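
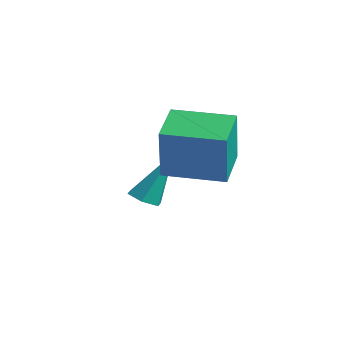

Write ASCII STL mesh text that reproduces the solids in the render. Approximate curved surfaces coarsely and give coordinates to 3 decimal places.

solid 
facet normal -0.622 0.746 0.238
outer loop
vertex 2.487 1.565 2.711
vertex 4.111 2.941 2.639
vertex 2.11 1.902 0.673
endloop
endfacet
facet normal -0.762 -0.646 0.034
outer loop
vertex 3.129 0.679 0.281
vertex 2.487 1.565 2.711
vertex 2.11 1.902 0.673
endloop
endfacet
facet normal -0.622 0.746 0.239
outer loop
vertex 2.11 1.902 0.673
vertex 4.111 2.941 2.639
vertex 3.734 3.279 0.6
endloop
endfacet
facet normal -0.180 0.161 -0.970
outer loop
vertex 3.734 3.279 0.6
vertex 3.129 0.679 0.281
vertex 2.11 1.902 0.673
endloop
endfacet
facet normal 0.180 -0.161 0.970
outer loop
vertex 2.487 1.565 2.711
vertex 5.13 1.718 2.247
vertex 4.111 2.941 2.639
endloop
endfacet
facet normal -0.763 -0.646 0.034
outer loop
vertex 3.506 0.341 2.32
vertex 2.487 1.565 2.711
vertex 3.129 0.679 0.281
endloop
endfacet
facet normal 0.180 -0.160 0.971
outer loop
vertex 3.506 0.341 2.32
vertex 5.13 1.718 2.247
vertex 2.487 1.565 2.711
endloop
endfacet
facet normal 0.762 0.646 -0.034
outer loop
vertex 4.111 2.941 2.639
vertex 5.13 1.718 2.247
vertex 3.734 3.279 0.6
endloop
endfacet
facet normal -0.179 0.161 -0.971
outer loop
vertex 4.753 2.055 0.209
vertex 3.129 0.679 0.281
vertex 3.734 3.279 0.6
endloop
endfacet
facet normal 0.763 0.646 -0.034
outer loop
vertex 3.734 3.279 0.6
vertex 5.13 1.718 2.247
vertex 4.753 2.055 0.209
endloop
endfacet
facet normal 0.622 -0.746 -0.239
outer loop
vertex 4.753 2.055 0.209
vertex 3.506 0.341 2.32
vertex 3.129 0.679 0.281
endloop
endfacet
facet normal 0.622 -0.746 -0.238
outer loop
vertex 5.13 1.718 2.247
vertex 3.506 0.341 2.32
vertex 4.753 2.055 0.209
endloop
endfacet
facet normal -0.117 -0.470 -0.875
outer loop
vertex 1.026 2.133 -2.431
vertex 0.391 2.025 -2.288
vertex 0.569 2.575 -2.607
endloop
endfacet
facet normal 0.718 0.675 -0.171
outer loop
vertex 1.026 2.133 -2.431
vertex 0.569 2.575 -2.607
vertex 0.649 3.055 -0.372
endloop
endfacet
facet normal -0.117 -0.470 -0.875
outer loop
vertex 0.569 2.575 -2.607
vertex 0.391 2.025 -2.288
vertex -0.066 2.467 -2.464
endloop
endfacet
facet normal -0.208 0.958 -0.198
outer loop
vertex 0.569 2.575 -2.607
vertex -0.066 2.467 -2.464
vertex 0.649 3.055 -0.372
endloop
endfacet
facet normal -0.118 -0.470 -0.874
outer loop
vertex -0.066 2.467 -2.464
vertex 0.391 2.025 -2.288
vertex -0.244 1.917 -2.144
endloop
endfacet
facet normal -0.895 0.402 0.193
outer loop
vertex -0.066 2.467 -2.464
vertex -0.244 1.917 -2.144
vertex 0.649 3.055 -0.372
endloop
endfacet
facet normal -0.118 -0.471 -0.874
outer loop
vertex -0.244 1.917 -2.144
vertex 0.391 2.025 -2.288
vertex 0.214 1.475 -1.968
endloop
endfacet
facet normal -0.658 -0.438 0.613
outer loop
vertex -0.244 1.917 -2.144
vertex 0.214 1.475 -1.968
vertex 0.649 3.055 -0.372
endloop
endfacet
facet normal -0.118 -0.471 -0.874
outer loop
vertex 0.214 1.475 -1.968
vertex 0.391 2.025 -2.288
vertex 0.849 1.583 -2.112
endloop
endfacet
facet normal 0.268 -0.720 0.640
outer loop
vertex 0.214 1.475 -1.968
vertex 0.849 1.583 -2.112
vertex 0.649 3.055 -0.372
endloop
endfacet
facet normal -0.117 -0.470 -0.875
outer loop
vertex 0.849 1.583 -2.112
vertex 0.391 2.025 -2.288
vertex 1.026 2.133 -2.431
endloop
endfacet
facet normal 0.955 -0.163 0.248
outer loop
vertex 0.849 1.583 -2.112
vertex 1.026 2.133 -2.431
vertex 0.649 3.055 -0.372
endloop
endfacet

endsolid


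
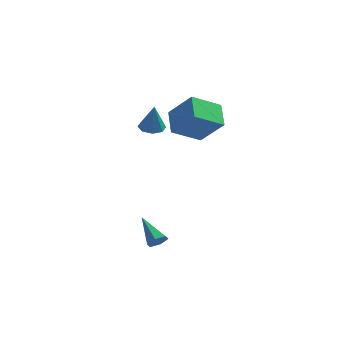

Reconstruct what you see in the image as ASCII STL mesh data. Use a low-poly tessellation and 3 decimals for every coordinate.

solid 
facet normal -0.146 0.164 -0.976
outer loop
vertex 1.266 -0.976 3.139
vertex 0.64 -1.235 3.189
vertex 0.91 -0.614 3.253
endloop
endfacet
facet normal 0.716 0.583 0.384
outer loop
vertex 1.266 -0.976 3.139
vertex 0.91 -0.614 3.253
vertex 0.86 -1.485 4.671
endloop
endfacet
facet normal -0.145 0.163 -0.976
outer loop
vertex 0.91 -0.614 3.253
vertex 0.64 -1.235 3.189
vertex 0.395 -0.616 3.329
endloop
endfacet
facet normal 0.074 0.849 0.524
outer loop
vertex 0.91 -0.614 3.253
vertex 0.395 -0.616 3.329
vertex 0.86 -1.485 4.671
endloop
endfacet
facet normal -0.145 0.163 -0.976
outer loop
vertex 0.395 -0.616 3.329
vertex 0.64 -1.235 3.189
vertex 0.023 -0.981 3.323
endloop
endfacet
facet normal -0.578 0.579 0.575
outer loop
vertex 0.395 -0.616 3.329
vertex 0.023 -0.981 3.323
vertex 0.86 -1.485 4.671
endloop
endfacet
facet normal -0.144 0.164 -0.976
outer loop
vertex 0.023 -0.981 3.323
vertex 0.64 -1.235 3.189
vertex 0.013 -1.494 3.238
endloop
endfacet
facet normal -0.859 -0.067 0.508
outer loop
vertex 0.023 -0.981 3.323
vertex 0.013 -1.494 3.238
vertex 0.86 -1.485 4.671
endloop
endfacet
facet normal -0.144 0.165 -0.976
outer loop
vertex 0.013 -1.494 3.238
vertex 0.64 -1.235 3.189
vertex 0.369 -1.856 3.124
endloop
endfacet
facet normal -0.605 -0.709 0.362
outer loop
vertex 0.013 -1.494 3.238
vertex 0.369 -1.856 3.124
vertex 0.86 -1.485 4.671
endloop
endfacet
facet normal -0.145 0.165 -0.976
outer loop
vertex 0.369 -1.856 3.124
vertex 0.64 -1.235 3.189
vertex 0.884 -1.854 3.048
endloop
endfacet
facet normal 0.037 -0.974 0.222
outer loop
vertex 0.369 -1.856 3.124
vertex 0.884 -1.854 3.048
vertex 0.86 -1.485 4.671
endloop
endfacet
facet normal -0.146 0.165 -0.975
outer loop
vertex 0.884 -1.854 3.048
vertex 0.64 -1.235 3.189
vertex 1.256 -1.489 3.054
endloop
endfacet
facet normal 0.689 -0.705 0.170
outer loop
vertex 0.884 -1.854 3.048
vertex 1.256 -1.489 3.054
vertex 0.86 -1.485 4.671
endloop
endfacet
facet normal -0.146 0.164 -0.976
outer loop
vertex 1.256 -1.489 3.054
vertex 0.64 -1.235 3.189
vertex 1.266 -0.976 3.139
endloop
endfacet
facet normal 0.970 -0.058 0.238
outer loop
vertex 1.256 -1.489 3.054
vertex 1.266 -0.976 3.139
vertex 0.86 -1.485 4.671
endloop
endfacet
facet normal 0.641 -0.528 -0.558
outer loop
vertex 2.283 -4.136 -2.507
vertex 1.904 -4.147 -2.932
vertex 2.283 -3.722 -2.899
endloop
endfacet
facet normal 0.563 0.568 0.600
outer loop
vertex 2.283 -4.136 -2.507
vertex 2.283 -3.722 -2.899
vertex 0.796 -3.233 -1.968
endloop
endfacet
facet normal 0.641 -0.528 -0.558
outer loop
vertex 2.283 -3.722 -2.899
vertex 1.904 -4.147 -2.932
vertex 1.904 -3.733 -3.324
endloop
endfacet
facet normal 0.193 0.961 -0.197
outer loop
vertex 2.283 -3.722 -2.899
vertex 1.904 -3.733 -3.324
vertex 0.796 -3.233 -1.968
endloop
endfacet
facet normal 0.641 -0.528 -0.558
outer loop
vertex 1.904 -3.733 -3.324
vertex 1.904 -4.147 -2.932
vertex 1.525 -4.157 -3.358
endloop
endfacet
facet normal -0.544 0.538 -0.643
outer loop
vertex 1.904 -3.733 -3.324
vertex 1.525 -4.157 -3.358
vertex 0.796 -3.233 -1.968
endloop
endfacet
facet normal 0.641 -0.528 -0.558
outer loop
vertex 1.525 -4.157 -3.358
vertex 1.904 -4.147 -2.932
vertex 1.525 -4.571 -2.966
endloop
endfacet
facet normal -0.914 -0.279 -0.294
outer loop
vertex 1.525 -4.157 -3.358
vertex 1.525 -4.571 -2.966
vertex 0.796 -3.233 -1.968
endloop
endfacet
facet normal 0.641 -0.528 -0.557
outer loop
vertex 1.525 -4.571 -2.966
vertex 1.904 -4.147 -2.932
vertex 1.904 -4.56 -2.54
endloop
endfacet
facet normal -0.545 -0.671 0.502
outer loop
vertex 1.525 -4.571 -2.966
vertex 1.904 -4.56 -2.54
vertex 0.796 -3.233 -1.968
endloop
endfacet
facet normal 0.640 -0.529 -0.557
outer loop
vertex 1.904 -4.56 -2.54
vertex 1.904 -4.147 -2.932
vertex 2.283 -4.136 -2.507
endloop
endfacet
facet normal 0.194 -0.247 0.949
outer loop
vertex 1.904 -4.56 -2.54
vertex 2.283 -4.136 -2.507
vertex 0.796 -3.233 -1.968
endloop
endfacet
facet normal -0.673 0.153 -0.724
outer loop
vertex 0.731 1.011 3.177
vertex 1.902 2.071 2.313
vertex 1.26 -0.179 2.433
endloop
endfacet
facet normal -0.650 -0.589 0.480
outer loop
vertex 2.538 -0.471 3.807
vertex 0.731 1.011 3.177
vertex 1.26 -0.179 2.433
endloop
endfacet
facet normal -0.673 0.153 -0.723
outer loop
vertex 1.26 -0.179 2.433
vertex 1.902 2.071 2.313
vertex 2.43 0.88 1.569
endloop
endfacet
facet normal 0.352 -0.794 -0.496
outer loop
vertex 2.43 0.88 1.569
vertex 2.538 -0.471 3.807
vertex 1.26 -0.179 2.433
endloop
endfacet
facet normal -0.352 0.794 0.496
outer loop
vertex 0.731 1.011 3.177
vertex 3.18 1.779 3.687
vertex 1.902 2.071 2.313
endloop
endfacet
facet normal -0.650 -0.588 0.481
outer loop
vertex 2.01 0.72 4.551
vertex 0.731 1.011 3.177
vertex 2.538 -0.471 3.807
endloop
endfacet
facet normal -0.352 0.794 0.496
outer loop
vertex 2.01 0.72 4.551
vertex 3.18 1.779 3.687
vertex 0.731 1.011 3.177
endloop
endfacet
facet normal 0.651 0.588 -0.480
outer loop
vertex 1.902 2.071 2.313
vertex 3.18 1.779 3.687
vertex 2.43 0.88 1.569
endloop
endfacet
facet normal 0.352 -0.794 -0.496
outer loop
vertex 3.709 0.589 2.943
vertex 2.538 -0.471 3.807
vertex 2.43 0.88 1.569
endloop
endfacet
facet normal 0.650 0.589 -0.480
outer loop
vertex 2.43 0.88 1.569
vertex 3.18 1.779 3.687
vertex 3.709 0.589 2.943
endloop
endfacet
facet normal 0.673 -0.154 0.724
outer loop
vertex 3.709 0.589 2.943
vertex 2.01 0.72 4.551
vertex 2.538 -0.471 3.807
endloop
endfacet
facet normal 0.673 -0.153 0.724
outer loop
vertex 3.18 1.779 3.687
vertex 2.01 0.72 4.551
vertex 3.709 0.589 2.943
endloop
endfacet

endsolid


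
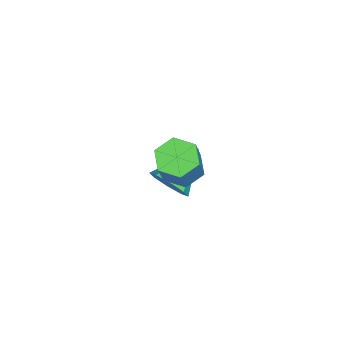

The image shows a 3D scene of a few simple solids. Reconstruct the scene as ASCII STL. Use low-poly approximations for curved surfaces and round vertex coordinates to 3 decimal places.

solid 
facet normal 0.779 -0.398 -0.484
outer loop
vertex -2.142 -3.324 -3.643
vertex -2.584 -3.931 -3.855
vertex -2.42 -3.234 -4.164
endloop
endfacet
facet normal 0.085 0.988 0.125
outer loop
vertex -2.142 -3.324 -3.643
vertex -2.42 -3.234 -4.164
vertex -3.916 -3.249 -3.025
endloop
endfacet
facet normal 0.778 -0.399 -0.486
outer loop
vertex -2.42 -3.234 -4.164
vertex -2.584 -3.931 -3.855
vertex -2.795 -3.552 -4.503
endloop
endfacet
facet normal -0.331 0.843 -0.424
outer loop
vertex -2.42 -3.234 -4.164
vertex -2.795 -3.552 -4.503
vertex -3.916 -3.249 -3.025
endloop
endfacet
facet normal 0.778 -0.398 -0.486
outer loop
vertex -2.795 -3.552 -4.503
vertex -2.584 -3.931 -3.855
vertex -3.046 -4.092 -4.462
endloop
endfacet
facet normal -0.732 0.293 -0.615
outer loop
vertex -2.795 -3.552 -4.503
vertex -3.046 -4.092 -4.462
vertex -3.916 -3.249 -3.025
endloop
endfacet
facet normal 0.778 -0.399 -0.486
outer loop
vertex -3.046 -4.092 -4.462
vertex -2.584 -3.931 -3.855
vertex -3.027 -4.538 -4.066
endloop
endfacet
facet normal -0.880 -0.336 -0.336
outer loop
vertex -3.046 -4.092 -4.462
vertex -3.027 -4.538 -4.066
vertex -3.916 -3.249 -3.025
endloop
endfacet
facet normal 0.778 -0.400 -0.484
outer loop
vertex -3.027 -4.538 -4.066
vertex -2.584 -3.931 -3.855
vertex -2.749 -4.628 -3.545
endloop
endfacet
facet normal -0.690 -0.679 0.251
outer loop
vertex -3.027 -4.538 -4.066
vertex -2.749 -4.628 -3.545
vertex -3.916 -3.249 -3.025
endloop
endfacet
facet normal 0.778 -0.400 -0.485
outer loop
vertex -2.749 -4.628 -3.545
vertex -2.584 -3.931 -3.855
vertex -2.374 -4.31 -3.206
endloop
endfacet
facet normal -0.273 -0.533 0.801
outer loop
vertex -2.749 -4.628 -3.545
vertex -2.374 -4.31 -3.206
vertex -3.916 -3.249 -3.025
endloop
endfacet
facet normal 0.779 -0.399 -0.485
outer loop
vertex -2.374 -4.31 -3.206
vertex -2.584 -3.931 -3.855
vertex -2.123 -3.77 -3.247
endloop
endfacet
facet normal 0.127 0.016 0.992
outer loop
vertex -2.374 -4.31 -3.206
vertex -2.123 -3.77 -3.247
vertex -3.916 -3.249 -3.025
endloop
endfacet
facet normal 0.779 -0.398 -0.485
outer loop
vertex -2.123 -3.77 -3.247
vertex -2.584 -3.931 -3.855
vertex -2.142 -3.324 -3.643
endloop
endfacet
facet normal 0.276 0.645 0.713
outer loop
vertex -2.123 -3.77 -3.247
vertex -2.142 -3.324 -3.643
vertex -3.916 -3.249 -3.025
endloop
endfacet
facet normal -0.541 -0.042 -0.840
outer loop
vertex -0.449 -2.841 -1.51
vertex -1.026 -3.099 -1.125
vertex -0.94 -2.37 -1.217
endloop
endfacet
facet normal 0.517 0.771 -0.372
outer loop
vertex -0.449 -2.841 -1.51
vertex -0.94 -2.37 -1.217
vertex 0.563 -2.762 0.06
endloop
endfacet
facet normal 0.517 0.771 -0.372
outer loop
vertex 0.563 -2.762 0.06
vertex -0.94 -2.37 -1.217
vertex 0.073 -2.292 0.353
endloop
endfacet
facet normal 0.542 0.041 0.840
outer loop
vertex 0.563 -2.762 0.06
vertex 0.073 -2.292 0.353
vertex -0.014 -3.021 0.445
endloop
endfacet
facet normal -0.540 -0.042 -0.840
outer loop
vertex -0.94 -2.37 -1.217
vertex -1.026 -3.099 -1.125
vertex -1.517 -2.628 -0.833
endloop
endfacet
facet normal -0.315 0.936 0.156
outer loop
vertex -0.94 -2.37 -1.217
vertex -1.517 -2.628 -0.833
vertex 0.073 -2.292 0.353
endloop
endfacet
facet normal -0.314 0.936 0.156
outer loop
vertex 0.073 -2.292 0.353
vertex -1.517 -2.628 -0.833
vertex -0.504 -2.55 0.738
endloop
endfacet
facet normal 0.542 0.041 0.840
outer loop
vertex 0.073 -2.292 0.353
vertex -0.504 -2.55 0.738
vertex -0.014 -3.021 0.445
endloop
endfacet
facet normal -0.541 -0.043 -0.840
outer loop
vertex -1.517 -2.628 -0.833
vertex -1.026 -3.099 -1.125
vertex -1.603 -3.358 -0.74
endloop
endfacet
facet normal -0.833 0.165 0.529
outer loop
vertex -1.517 -2.628 -0.833
vertex -1.603 -3.358 -0.74
vertex -0.504 -2.55 0.738
endloop
endfacet
facet normal -0.833 0.166 0.528
outer loop
vertex -0.504 -2.55 0.738
vertex -1.603 -3.358 -0.74
vertex -0.591 -3.279 0.83
endloop
endfacet
facet normal 0.542 0.041 0.840
outer loop
vertex -0.504 -2.55 0.738
vertex -0.591 -3.279 0.83
vertex -0.014 -3.021 0.445
endloop
endfacet
facet normal -0.542 -0.041 -0.840
outer loop
vertex -1.603 -3.358 -0.74
vertex -1.026 -3.099 -1.125
vertex -1.113 -3.828 -1.033
endloop
endfacet
facet normal -0.517 -0.771 0.372
outer loop
vertex -1.603 -3.358 -0.74
vertex -1.113 -3.828 -1.033
vertex -0.591 -3.279 0.83
endloop
endfacet
facet normal -0.517 -0.771 0.372
outer loop
vertex -0.591 -3.279 0.83
vertex -1.113 -3.828 -1.033
vertex -0.1 -3.75 0.537
endloop
endfacet
facet normal 0.541 0.042 0.840
outer loop
vertex -0.591 -3.279 0.83
vertex -0.1 -3.75 0.537
vertex -0.014 -3.021 0.445
endloop
endfacet
facet normal -0.542 -0.041 -0.840
outer loop
vertex -1.113 -3.828 -1.033
vertex -1.026 -3.099 -1.125
vertex -0.536 -3.57 -1.418
endloop
endfacet
facet normal 0.314 -0.936 -0.156
outer loop
vertex -1.113 -3.828 -1.033
vertex -0.536 -3.57 -1.418
vertex -0.1 -3.75 0.537
endloop
endfacet
facet normal 0.315 -0.936 -0.156
outer loop
vertex -0.1 -3.75 0.537
vertex -0.536 -3.57 -1.418
vertex 0.477 -3.492 0.153
endloop
endfacet
facet normal 0.540 0.042 0.840
outer loop
vertex -0.1 -3.75 0.537
vertex 0.477 -3.492 0.153
vertex -0.014 -3.021 0.445
endloop
endfacet
facet normal -0.542 -0.041 -0.840
outer loop
vertex -0.536 -3.57 -1.418
vertex -1.026 -3.099 -1.125
vertex -0.449 -2.841 -1.51
endloop
endfacet
facet normal 0.832 -0.166 -0.529
outer loop
vertex -0.536 -3.57 -1.418
vertex -0.449 -2.841 -1.51
vertex 0.477 -3.492 0.153
endloop
endfacet
facet normal 0.833 -0.165 -0.528
outer loop
vertex 0.477 -3.492 0.153
vertex -0.449 -2.841 -1.51
vertex 0.563 -2.762 0.06
endloop
endfacet
facet normal 0.541 0.043 0.840
outer loop
vertex 0.477 -3.492 0.153
vertex 0.563 -2.762 0.06
vertex -0.014 -3.021 0.445
endloop
endfacet

endsolid


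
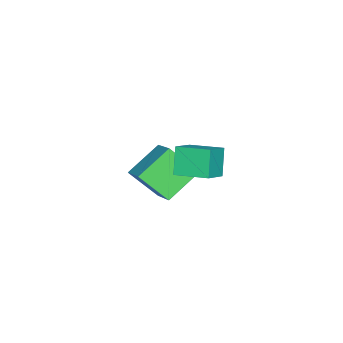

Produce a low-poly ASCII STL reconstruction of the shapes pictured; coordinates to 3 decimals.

solid 
facet normal -0.654 -0.569 -0.499
outer loop
vertex -3.229 -1.208 -0.097
vertex -3.412 0.027 -1.265
vertex -1.858 -1.928 -1.073
endloop
endfacet
facet normal 0.107 -0.722 0.683
outer loop
vertex -0.708 -0.927 -0.195
vertex -3.229 -1.208 -0.097
vertex -1.858 -1.928 -1.073
endloop
endfacet
facet normal -0.654 -0.569 -0.498
outer loop
vertex -1.858 -1.928 -1.073
vertex -3.412 0.027 -1.265
vertex -2.042 -0.693 -2.241
endloop
endfacet
facet normal 0.749 -0.393 -0.533
outer loop
vertex -2.042 -0.693 -2.241
vertex -0.708 -0.927 -0.195
vertex -1.858 -1.928 -1.073
endloop
endfacet
facet normal -0.749 0.393 0.533
outer loop
vertex -3.229 -1.208 -0.097
vertex -2.262 1.028 -0.387
vertex -3.412 0.027 -1.265
endloop
endfacet
facet normal 0.107 -0.722 0.683
outer loop
vertex -2.078 -0.207 0.781
vertex -3.229 -1.208 -0.097
vertex -0.708 -0.927 -0.195
endloop
endfacet
facet normal -0.749 0.393 0.534
outer loop
vertex -2.078 -0.207 0.781
vertex -2.262 1.028 -0.387
vertex -3.229 -1.208 -0.097
endloop
endfacet
facet normal -0.107 0.722 -0.683
outer loop
vertex -3.412 0.027 -1.265
vertex -2.262 1.028 -0.387
vertex -2.042 -0.693 -2.241
endloop
endfacet
facet normal 0.749 -0.393 -0.533
outer loop
vertex -0.891 0.308 -1.363
vertex -0.708 -0.927 -0.195
vertex -2.042 -0.693 -2.241
endloop
endfacet
facet normal -0.107 0.722 -0.683
outer loop
vertex -2.042 -0.693 -2.241
vertex -2.262 1.028 -0.387
vertex -0.891 0.308 -1.363
endloop
endfacet
facet normal 0.654 0.569 0.499
outer loop
vertex -0.891 0.308 -1.363
vertex -2.078 -0.207 0.781
vertex -0.708 -0.927 -0.195
endloop
endfacet
facet normal 0.654 0.569 0.499
outer loop
vertex -2.262 1.028 -0.387
vertex -2.078 -0.207 0.781
vertex -0.891 0.308 -1.363
endloop
endfacet
facet normal -0.871 0.114 -0.477
outer loop
vertex 0.549 1.809 3.406
vertex 0.582 3.222 3.682
vertex 1.176 2.009 2.309
endloop
endfacet
facet normal -0.023 -0.981 -0.192
outer loop
vertex 2.178 1.878 2.858
vertex 0.549 1.809 3.406
vertex 1.176 2.009 2.309
endloop
endfacet
facet normal -0.871 0.114 -0.478
outer loop
vertex 1.176 2.009 2.309
vertex 0.582 3.222 3.682
vertex 1.21 3.422 2.585
endloop
endfacet
facet normal 0.490 0.156 -0.858
outer loop
vertex 1.21 3.422 2.585
vertex 2.178 1.878 2.858
vertex 1.176 2.009 2.309
endloop
endfacet
facet normal -0.490 -0.156 0.858
outer loop
vertex 0.549 1.809 3.406
vertex 1.584 3.091 4.231
vertex 0.582 3.222 3.682
endloop
endfacet
facet normal -0.023 -0.981 -0.192
outer loop
vertex 1.55 1.678 3.955
vertex 0.549 1.809 3.406
vertex 2.178 1.878 2.858
endloop
endfacet
facet normal -0.491 -0.156 0.857
outer loop
vertex 1.55 1.678 3.955
vertex 1.584 3.091 4.231
vertex 0.549 1.809 3.406
endloop
endfacet
facet normal 0.023 0.981 0.192
outer loop
vertex 0.582 3.222 3.682
vertex 1.584 3.091 4.231
vertex 1.21 3.422 2.585
endloop
endfacet
facet normal 0.491 0.156 -0.857
outer loop
vertex 2.211 3.291 3.134
vertex 2.178 1.878 2.858
vertex 1.21 3.422 2.585
endloop
endfacet
facet normal 0.023 0.981 0.192
outer loop
vertex 1.21 3.422 2.585
vertex 1.584 3.091 4.231
vertex 2.211 3.291 3.134
endloop
endfacet
facet normal 0.871 -0.114 0.478
outer loop
vertex 2.211 3.291 3.134
vertex 1.55 1.678 3.955
vertex 2.178 1.878 2.858
endloop
endfacet
facet normal 0.871 -0.114 0.477
outer loop
vertex 1.584 3.091 4.231
vertex 1.55 1.678 3.955
vertex 2.211 3.291 3.134
endloop
endfacet

endsolid


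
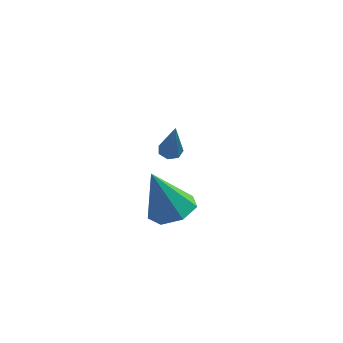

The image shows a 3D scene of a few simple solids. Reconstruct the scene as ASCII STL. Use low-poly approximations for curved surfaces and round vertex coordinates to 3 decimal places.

solid 
facet normal -0.166 0.379 -0.910
outer loop
vertex -1.496 2.825 -3.711
vertex -1.992 2.714 -3.667
vertex -1.749 3.142 -3.533
endloop
endfacet
facet normal 0.821 0.491 0.292
outer loop
vertex -1.496 2.825 -3.711
vertex -1.749 3.142 -3.533
vertex -1.648 1.926 -1.773
endloop
endfacet
facet normal -0.166 0.379 -0.910
outer loop
vertex -1.749 3.142 -3.533
vertex -1.992 2.714 -3.667
vertex -2.184 3.137 -3.456
endloop
endfacet
facet normal 0.090 0.822 0.563
outer loop
vertex -1.749 3.142 -3.533
vertex -2.184 3.137 -3.456
vertex -1.648 1.926 -1.773
endloop
endfacet
facet normal -0.167 0.378 -0.910
outer loop
vertex -2.184 3.137 -3.456
vertex -1.992 2.714 -3.667
vertex -2.475 2.814 -3.537
endloop
endfacet
facet normal -0.681 0.474 0.558
outer loop
vertex -2.184 3.137 -3.456
vertex -2.475 2.814 -3.537
vertex -1.648 1.926 -1.773
endloop
endfacet
facet normal -0.166 0.379 -0.910
outer loop
vertex -2.475 2.814 -3.537
vertex -1.992 2.714 -3.667
vertex -2.403 2.416 -3.716
endloop
endfacet
facet normal -0.914 -0.292 0.282
outer loop
vertex -2.475 2.814 -3.537
vertex -2.403 2.416 -3.716
vertex -1.648 1.926 -1.773
endloop
endfacet
facet normal -0.166 0.379 -0.911
outer loop
vertex -2.403 2.416 -3.716
vertex -1.992 2.714 -3.667
vertex -2.021 2.242 -3.858
endloop
endfacet
facet normal -0.432 -0.900 -0.059
outer loop
vertex -2.403 2.416 -3.716
vertex -2.021 2.242 -3.858
vertex -1.648 1.926 -1.773
endloop
endfacet
facet normal -0.166 0.379 -0.910
outer loop
vertex -2.021 2.242 -3.858
vertex -1.992 2.714 -3.667
vertex -1.618 2.424 -3.856
endloop
endfacet
facet normal 0.404 -0.891 -0.207
outer loop
vertex -2.021 2.242 -3.858
vertex -1.618 2.424 -3.856
vertex -1.648 1.926 -1.773
endloop
endfacet
facet normal -0.166 0.380 -0.910
outer loop
vertex -1.618 2.424 -3.856
vertex -1.992 2.714 -3.667
vertex -1.496 2.825 -3.711
endloop
endfacet
facet normal 0.960 -0.274 -0.052
outer loop
vertex -1.618 2.424 -3.856
vertex -1.496 2.825 -3.711
vertex -1.648 1.926 -1.773
endloop
endfacet
facet normal 0.357 0.060 -0.932
outer loop
vertex -0.504 -3.043 -3.17
vertex -1.028 -2.215 -3.317
vertex -0.105 -2.309 -2.97
endloop
endfacet
facet normal 0.611 -0.499 0.615
outer loop
vertex -0.504 -3.043 -3.17
vertex -0.105 -2.309 -2.97
vertex -1.792 -2.345 -1.323
endloop
endfacet
facet normal 0.357 0.061 -0.932
outer loop
vertex -0.105 -2.309 -2.97
vertex -1.028 -2.215 -3.317
vertex -0.401 -1.505 -3.031
endloop
endfacet
facet normal 0.664 0.297 0.687
outer loop
vertex -0.105 -2.309 -2.97
vertex -0.401 -1.505 -3.031
vertex -1.792 -2.345 -1.323
endloop
endfacet
facet normal 0.358 0.060 -0.932
outer loop
vertex -0.401 -1.505 -3.031
vertex -1.028 -2.215 -3.317
vertex -1.168 -1.235 -3.308
endloop
endfacet
facet normal 0.115 0.851 0.512
outer loop
vertex -0.401 -1.505 -3.031
vertex -1.168 -1.235 -3.308
vertex -1.792 -2.345 -1.323
endloop
endfacet
facet normal 0.358 0.060 -0.932
outer loop
vertex -1.168 -1.235 -3.308
vertex -1.028 -2.215 -3.317
vertex -1.83 -1.704 -3.592
endloop
endfacet
facet normal -0.625 0.748 0.222
outer loop
vertex -1.168 -1.235 -3.308
vertex -1.83 -1.704 -3.592
vertex -1.792 -2.345 -1.323
endloop
endfacet
facet normal 0.358 0.060 -0.932
outer loop
vertex -1.83 -1.704 -3.592
vertex -1.028 -2.215 -3.317
vertex -1.887 -2.558 -3.669
endloop
endfacet
facet normal -0.997 0.063 0.035
outer loop
vertex -1.83 -1.704 -3.592
vertex -1.887 -2.558 -3.669
vertex -1.792 -2.345 -1.323
endloop
endfacet
facet normal 0.357 0.061 -0.932
outer loop
vertex -1.887 -2.558 -3.669
vertex -1.028 -2.215 -3.317
vertex -1.297 -3.154 -3.482
endloop
endfacet
facet normal -0.722 -0.686 0.092
outer loop
vertex -1.887 -2.558 -3.669
vertex -1.297 -3.154 -3.482
vertex -1.792 -2.345 -1.323
endloop
endfacet
facet normal 0.358 0.061 -0.932
outer loop
vertex -1.297 -3.154 -3.482
vertex -1.028 -2.215 -3.317
vertex -0.504 -3.043 -3.17
endloop
endfacet
facet normal -0.006 -0.937 0.350
outer loop
vertex -1.297 -3.154 -3.482
vertex -0.504 -3.043 -3.17
vertex -1.792 -2.345 -1.323
endloop
endfacet

endsolid


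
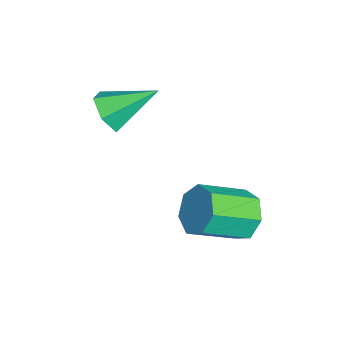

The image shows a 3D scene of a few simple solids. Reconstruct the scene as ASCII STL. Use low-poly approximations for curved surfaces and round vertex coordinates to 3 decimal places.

solid 
facet normal -0.308 0.823 -0.478
outer loop
vertex 3.147 0.941 -4.8
vertex 2.684 1.273 -3.93
vertex 3.656 1.448 -4.255
endloop
endfacet
facet normal 0.766 -0.084 -0.638
outer loop
vertex 3.147 0.941 -4.8
vertex 3.656 1.448 -4.255
vertex 3.779 -0.745 -3.82
endloop
endfacet
facet normal 0.766 -0.084 -0.638
outer loop
vertex 3.779 -0.745 -3.82
vertex 3.656 1.448 -4.255
vertex 4.288 -0.238 -3.275
endloop
endfacet
facet normal 0.308 -0.823 0.478
outer loop
vertex 3.779 -0.745 -3.82
vertex 4.288 -0.238 -3.275
vertex 3.316 -0.413 -2.95
endloop
endfacet
facet normal -0.308 0.823 -0.478
outer loop
vertex 3.656 1.448 -4.255
vertex 2.684 1.273 -3.93
vertex 3.434 1.824 -3.465
endloop
endfacet
facet normal 0.919 0.387 0.074
outer loop
vertex 3.656 1.448 -4.255
vertex 3.434 1.824 -3.465
vertex 4.288 -0.238 -3.275
endloop
endfacet
facet normal 0.919 0.387 0.075
outer loop
vertex 4.288 -0.238 -3.275
vertex 3.434 1.824 -3.465
vertex 4.065 0.138 -2.485
endloop
endfacet
facet normal 0.308 -0.822 0.478
outer loop
vertex 4.288 -0.238 -3.275
vertex 4.065 0.138 -2.485
vertex 3.316 -0.413 -2.95
endloop
endfacet
facet normal -0.308 0.822 -0.478
outer loop
vertex 3.434 1.824 -3.465
vertex 2.684 1.273 -3.93
vertex 2.647 1.785 -3.026
endloop
endfacet
facet normal 0.380 0.567 0.731
outer loop
vertex 3.434 1.824 -3.465
vertex 2.647 1.785 -3.026
vertex 4.065 0.138 -2.485
endloop
endfacet
facet normal 0.380 0.567 0.730
outer loop
vertex 4.065 0.138 -2.485
vertex 2.647 1.785 -3.026
vertex 3.278 0.099 -2.045
endloop
endfacet
facet normal 0.308 -0.822 0.478
outer loop
vertex 4.065 0.138 -2.485
vertex 3.278 0.099 -2.045
vertex 3.316 -0.413 -2.95
endloop
endfacet
facet normal -0.309 0.822 -0.478
outer loop
vertex 2.647 1.785 -3.026
vertex 2.684 1.273 -3.93
vertex 1.888 1.36 -3.267
endloop
endfacet
facet normal -0.445 0.320 0.836
outer loop
vertex 2.647 1.785 -3.026
vertex 1.888 1.36 -3.267
vertex 3.278 0.099 -2.045
endloop
endfacet
facet normal -0.446 0.319 0.836
outer loop
vertex 3.278 0.099 -2.045
vertex 1.888 1.36 -3.267
vertex 2.519 -0.326 -2.287
endloop
endfacet
facet normal 0.308 -0.822 0.478
outer loop
vertex 3.278 0.099 -2.045
vertex 2.519 -0.326 -2.287
vertex 3.316 -0.413 -2.95
endloop
endfacet
facet normal -0.308 0.823 -0.478
outer loop
vertex 1.888 1.36 -3.267
vertex 2.684 1.273 -3.93
vertex 1.729 0.87 -4.008
endloop
endfacet
facet normal -0.935 -0.169 0.312
outer loop
vertex 1.888 1.36 -3.267
vertex 1.729 0.87 -4.008
vertex 2.519 -0.326 -2.287
endloop
endfacet
facet normal -0.935 -0.168 0.312
outer loop
vertex 2.519 -0.326 -2.287
vertex 1.729 0.87 -4.008
vertex 2.36 -0.816 -3.027
endloop
endfacet
facet normal 0.308 -0.822 0.478
outer loop
vertex 2.519 -0.326 -2.287
vertex 2.36 -0.816 -3.027
vertex 3.316 -0.413 -2.95
endloop
endfacet
facet normal -0.308 0.822 -0.478
outer loop
vertex 1.729 0.87 -4.008
vertex 2.684 1.273 -3.93
vertex 2.289 0.683 -4.69
endloop
endfacet
facet normal -0.721 -0.530 -0.447
outer loop
vertex 1.729 0.87 -4.008
vertex 2.289 0.683 -4.69
vertex 2.36 -0.816 -3.027
endloop
endfacet
facet normal -0.721 -0.530 -0.447
outer loop
vertex 2.36 -0.816 -3.027
vertex 2.289 0.683 -4.69
vertex 2.921 -1.003 -3.71
endloop
endfacet
facet normal 0.308 -0.822 0.478
outer loop
vertex 2.36 -0.816 -3.027
vertex 2.921 -1.003 -3.71
vertex 3.316 -0.413 -2.95
endloop
endfacet
facet normal -0.309 0.822 -0.478
outer loop
vertex 2.289 0.683 -4.69
vertex 2.684 1.273 -3.93
vertex 3.147 0.941 -4.8
endloop
endfacet
facet normal 0.036 -0.492 -0.870
outer loop
vertex 2.289 0.683 -4.69
vertex 3.147 0.941 -4.8
vertex 2.921 -1.003 -3.71
endloop
endfacet
facet normal 0.036 -0.492 -0.870
outer loop
vertex 2.921 -1.003 -3.71
vertex 3.147 0.941 -4.8
vertex 3.779 -0.745 -3.82
endloop
endfacet
facet normal 0.309 -0.822 0.478
outer loop
vertex 2.921 -1.003 -3.71
vertex 3.779 -0.745 -3.82
vertex 3.316 -0.413 -2.95
endloop
endfacet
facet normal 0.022 -0.846 -0.533
outer loop
vertex 0.158 -3.644 -0.775
vertex -0.696 -3.426 -1.155
vertex 0.109 -3.133 -1.587
endloop
endfacet
facet normal 0.921 0.352 0.166
outer loop
vertex 0.158 -3.644 -0.775
vertex 0.109 -3.133 -1.587
vertex -0.744 -1.634 -0.025
endloop
endfacet
facet normal 0.022 -0.846 -0.533
outer loop
vertex 0.109 -3.133 -1.587
vertex -0.696 -3.426 -1.155
vertex -0.745 -2.916 -1.967
endloop
endfacet
facet normal 0.416 0.759 -0.501
outer loop
vertex 0.109 -3.133 -1.587
vertex -0.745 -2.916 -1.967
vertex -0.744 -1.634 -0.025
endloop
endfacet
facet normal 0.022 -0.846 -0.533
outer loop
vertex -0.745 -2.916 -1.967
vertex -0.696 -3.426 -1.155
vertex -1.551 -3.209 -1.535
endloop
endfacet
facet normal -0.514 0.716 -0.473
outer loop
vertex -0.745 -2.916 -1.967
vertex -1.551 -3.209 -1.535
vertex -0.744 -1.634 -0.025
endloop
endfacet
facet normal 0.023 -0.845 -0.534
outer loop
vertex -1.551 -3.209 -1.535
vertex -0.696 -3.426 -1.155
vertex -1.502 -3.72 -0.724
endloop
endfacet
facet normal -0.938 0.266 0.224
outer loop
vertex -1.551 -3.209 -1.535
vertex -1.502 -3.72 -0.724
vertex -0.744 -1.634 -0.025
endloop
endfacet
facet normal 0.023 -0.845 -0.534
outer loop
vertex -1.502 -3.72 -0.724
vertex -0.696 -3.426 -1.155
vertex -0.648 -3.937 -0.344
endloop
endfacet
facet normal -0.432 -0.141 0.891
outer loop
vertex -1.502 -3.72 -0.724
vertex -0.648 -3.937 -0.344
vertex -0.744 -1.634 -0.025
endloop
endfacet
facet normal 0.022 -0.845 -0.534
outer loop
vertex -0.648 -3.937 -0.344
vertex -0.696 -3.426 -1.155
vertex 0.158 -3.644 -0.775
endloop
endfacet
facet normal 0.497 -0.099 0.862
outer loop
vertex -0.648 -3.937 -0.344
vertex 0.158 -3.644 -0.775
vertex -0.744 -1.634 -0.025
endloop
endfacet

endsolid


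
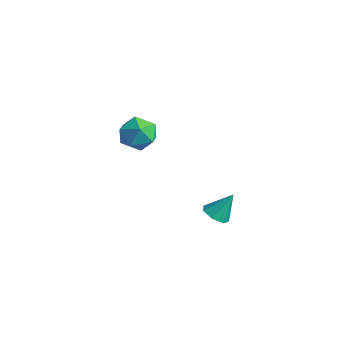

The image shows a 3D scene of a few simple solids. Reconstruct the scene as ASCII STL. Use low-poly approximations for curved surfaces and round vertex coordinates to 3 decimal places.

solid 
facet normal -0.238 -0.531 -0.813
outer loop
vertex 2.317 -0.811 1.827
vertex 2.021 -0.358 1.618
vertex 2.58 -0.491 1.541
endloop
endfacet
facet normal 0.844 -0.294 0.448
outer loop
vertex 2.317 -0.811 1.827
vertex 2.58 -0.491 1.541
vertex 2.299 0.258 2.562
endloop
endfacet
facet normal -0.238 -0.531 -0.813
outer loop
vertex 2.58 -0.491 1.541
vertex 2.021 -0.358 1.618
vertex 2.423 -0.071 1.313
endloop
endfacet
facet normal 0.937 0.350 0.001
outer loop
vertex 2.58 -0.491 1.541
vertex 2.423 -0.071 1.313
vertex 2.299 0.258 2.562
endloop
endfacet
facet normal -0.239 -0.529 -0.814
outer loop
vertex 2.423 -0.071 1.313
vertex 2.021 -0.358 1.618
vertex 1.963 0.134 1.315
endloop
endfacet
facet normal 0.398 0.896 -0.196
outer loop
vertex 2.423 -0.071 1.313
vertex 1.963 0.134 1.315
vertex 2.299 0.258 2.562
endloop
endfacet
facet normal -0.239 -0.529 -0.814
outer loop
vertex 1.963 0.134 1.315
vertex 2.021 -0.358 1.618
vertex 1.547 -0.032 1.545
endloop
endfacet
facet normal -0.367 0.930 0.007
outer loop
vertex 1.963 0.134 1.315
vertex 1.547 -0.032 1.545
vertex 2.299 0.258 2.562
endloop
endfacet
facet normal -0.240 -0.531 -0.813
outer loop
vertex 1.547 -0.032 1.545
vertex 2.021 -0.358 1.618
vertex 1.488 -0.442 1.83
endloop
endfacet
facet normal -0.781 0.429 0.455
outer loop
vertex 1.547 -0.032 1.545
vertex 1.488 -0.442 1.83
vertex 2.299 0.258 2.562
endloop
endfacet
facet normal -0.239 -0.532 -0.812
outer loop
vertex 1.488 -0.442 1.83
vertex 2.021 -0.358 1.618
vertex 1.831 -0.789 1.956
endloop
endfacet
facet normal -0.534 -0.232 0.813
outer loop
vertex 1.488 -0.442 1.83
vertex 1.831 -0.789 1.956
vertex 2.299 0.258 2.562
endloop
endfacet
facet normal -0.240 -0.531 -0.812
outer loop
vertex 1.831 -0.789 1.956
vertex 2.021 -0.358 1.618
vertex 2.317 -0.811 1.827
endloop
endfacet
facet normal 0.190 -0.554 0.810
outer loop
vertex 1.831 -0.789 1.956
vertex 2.317 -0.811 1.827
vertex 2.299 0.258 2.562
endloop
endfacet
facet normal -0.835 0.489 -0.251
outer loop
vertex -3.219 0.503 2.453
vertex -3.607 0.197 3.147
vertex -3.186 0.936 3.186
endloop
endfacet
facet normal -0.256 0.837 -0.483
outer loop
vertex -3.219 0.503 2.453
vertex -3.186 0.936 3.186
vertex -2.49 0.868 2.699
endloop
endfacet
facet normal 0.108 0.398 -0.911
outer loop
vertex -3.219 0.503 2.453
vertex -2.49 0.868 2.699
vertex -2.482 0.088 2.359
endloop
endfacet
facet normal -0.245 -0.221 -0.944
outer loop
vertex -3.219 0.503 2.453
vertex -2.482 0.088 2.359
vertex -3.172 -0.327 2.635
endloop
endfacet
facet normal -0.828 -0.164 -0.536
outer loop
vertex -3.219 0.503 2.453
vertex -3.172 -0.327 2.635
vertex -3.607 0.197 3.147
endloop
endfacet
facet normal 0.154 0.985 0.083
outer loop
vertex -2.49 0.868 2.699
vertex -3.186 0.936 3.186
vertex -2.428 0.787 3.545
endloop
endfacet
facet normal -0.782 0.422 0.458
outer loop
vertex -3.186 0.936 3.186
vertex -3.607 0.197 3.147
vertex -3.118 0.372 3.821
endloop
endfacet
facet normal -0.772 -0.636 -0.004
outer loop
vertex -3.607 0.197 3.147
vertex -3.172 -0.327 2.635
vertex -3.11 -0.408 3.481
endloop
endfacet
facet normal 0.172 -0.727 -0.664
outer loop
vertex -3.172 -0.327 2.635
vertex -2.482 0.088 2.359
vertex -2.414 -0.476 2.994
endloop
endfacet
facet normal 0.743 0.274 -0.610
outer loop
vertex -2.482 0.088 2.359
vertex -2.49 0.868 2.699
vertex -1.993 0.263 3.033
endloop
endfacet
facet normal 0.245 0.221 0.944
outer loop
vertex -2.381 -0.043 3.727
vertex -2.428 0.787 3.545
vertex -3.118 0.372 3.821
endloop
endfacet
facet normal -0.108 -0.398 0.911
outer loop
vertex -2.381 -0.043 3.727
vertex -3.118 0.372 3.821
vertex -3.11 -0.408 3.481
endloop
endfacet
facet normal 0.256 -0.837 0.483
outer loop
vertex -2.381 -0.043 3.727
vertex -3.11 -0.408 3.481
vertex -2.414 -0.476 2.994
endloop
endfacet
facet normal 0.835 -0.489 0.251
outer loop
vertex -2.381 -0.043 3.727
vertex -2.414 -0.476 2.994
vertex -1.993 0.263 3.033
endloop
endfacet
facet normal 0.828 0.164 0.536
outer loop
vertex -2.381 -0.043 3.727
vertex -1.993 0.263 3.033
vertex -2.428 0.787 3.545
endloop
endfacet
facet normal -0.172 0.727 0.664
outer loop
vertex -3.118 0.372 3.821
vertex -2.428 0.787 3.545
vertex -3.186 0.936 3.186
endloop
endfacet
facet normal -0.743 -0.274 0.610
outer loop
vertex -3.11 -0.408 3.481
vertex -3.118 0.372 3.821
vertex -3.607 0.197 3.147
endloop
endfacet
facet normal -0.154 -0.985 -0.083
outer loop
vertex -2.414 -0.476 2.994
vertex -3.11 -0.408 3.481
vertex -3.172 -0.327 2.635
endloop
endfacet
facet normal 0.782 -0.422 -0.458
outer loop
vertex -1.993 0.263 3.033
vertex -2.414 -0.476 2.994
vertex -2.482 0.088 2.359
endloop
endfacet
facet normal 0.772 0.636 0.004
outer loop
vertex -2.428 0.787 3.545
vertex -1.993 0.263 3.033
vertex -2.49 0.868 2.699
endloop
endfacet

endsolid


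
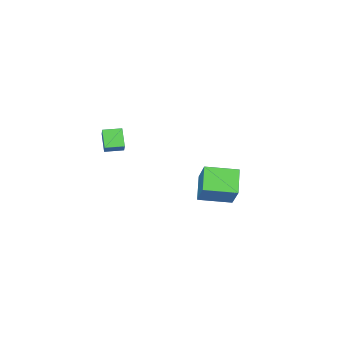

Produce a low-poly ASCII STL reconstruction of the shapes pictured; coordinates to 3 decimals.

solid 
facet normal -0.807 0.588 0.057
outer loop
vertex 2.495 1.808 3.231
vertex 2.885 2.439 2.249
vertex 2.012 1.201 2.649
endloop
endfacet
facet normal -0.317 -0.512 0.798
outer loop
vertex 2.835 0.601 2.591
vertex 2.495 1.808 3.231
vertex 2.012 1.201 2.649
endloop
endfacet
facet normal -0.807 0.587 0.056
outer loop
vertex 2.012 1.201 2.649
vertex 2.885 2.439 2.249
vertex 2.402 1.831 1.667
endloop
endfacet
facet normal -0.499 -0.626 -0.600
outer loop
vertex 2.402 1.831 1.667
vertex 2.835 0.601 2.591
vertex 2.012 1.201 2.649
endloop
endfacet
facet normal 0.498 0.626 0.600
outer loop
vertex 2.495 1.808 3.231
vertex 3.708 1.839 2.191
vertex 2.885 2.439 2.249
endloop
endfacet
facet normal -0.317 -0.512 0.798
outer loop
vertex 3.318 1.209 3.173
vertex 2.495 1.808 3.231
vertex 2.835 0.601 2.591
endloop
endfacet
facet normal 0.498 0.626 0.600
outer loop
vertex 3.318 1.209 3.173
vertex 3.708 1.839 2.191
vertex 2.495 1.808 3.231
endloop
endfacet
facet normal 0.317 0.512 -0.798
outer loop
vertex 2.885 2.439 2.249
vertex 3.708 1.839 2.191
vertex 2.402 1.831 1.667
endloop
endfacet
facet normal -0.498 -0.626 -0.600
outer loop
vertex 3.225 1.232 1.609
vertex 2.835 0.601 2.591
vertex 2.402 1.831 1.667
endloop
endfacet
facet normal 0.317 0.513 -0.798
outer loop
vertex 2.402 1.831 1.667
vertex 3.708 1.839 2.191
vertex 3.225 1.232 1.609
endloop
endfacet
facet normal 0.807 -0.587 -0.057
outer loop
vertex 3.225 1.232 1.609
vertex 3.318 1.209 3.173
vertex 2.835 0.601 2.591
endloop
endfacet
facet normal 0.807 -0.588 -0.057
outer loop
vertex 3.708 1.839 2.191
vertex 3.318 1.209 3.173
vertex 3.225 1.232 1.609
endloop
endfacet
facet normal -0.768 0.624 -0.145
outer loop
vertex -5.056 2.294 -2.408
vertex -4.375 3.428 -1.129
vertex -4.151 3.125 -3.627
endloop
endfacet
facet normal -0.371 -0.616 -0.695
outer loop
vertex -2.685 1.932 -3.351
vertex -5.056 2.294 -2.408
vertex -4.151 3.125 -3.627
endloop
endfacet
facet normal -0.767 0.625 -0.145
outer loop
vertex -4.151 3.125 -3.627
vertex -4.375 3.428 -1.129
vertex -3.47 4.258 -2.347
endloop
endfacet
facet normal 0.523 0.480 -0.704
outer loop
vertex -3.47 4.258 -2.347
vertex -2.685 1.932 -3.351
vertex -4.151 3.125 -3.627
endloop
endfacet
facet normal -0.523 -0.480 0.704
outer loop
vertex -5.056 2.294 -2.408
vertex -2.909 2.235 -0.853
vertex -4.375 3.428 -1.129
endloop
endfacet
facet normal -0.371 -0.616 -0.695
outer loop
vertex -3.59 1.102 -2.133
vertex -5.056 2.294 -2.408
vertex -2.685 1.932 -3.351
endloop
endfacet
facet normal -0.523 -0.481 0.704
outer loop
vertex -3.59 1.102 -2.133
vertex -2.909 2.235 -0.853
vertex -5.056 2.294 -2.408
endloop
endfacet
facet normal 0.370 0.616 0.695
outer loop
vertex -4.375 3.428 -1.129
vertex -2.909 2.235 -0.853
vertex -3.47 4.258 -2.347
endloop
endfacet
facet normal 0.523 0.480 -0.704
outer loop
vertex -2.004 3.066 -2.072
vertex -2.685 1.932 -3.351
vertex -3.47 4.258 -2.347
endloop
endfacet
facet normal 0.371 0.616 0.695
outer loop
vertex -3.47 4.258 -2.347
vertex -2.909 2.235 -0.853
vertex -2.004 3.066 -2.072
endloop
endfacet
facet normal 0.768 -0.624 0.145
outer loop
vertex -2.004 3.066 -2.072
vertex -3.59 1.102 -2.133
vertex -2.685 1.932 -3.351
endloop
endfacet
facet normal 0.768 -0.624 0.144
outer loop
vertex -2.909 2.235 -0.853
vertex -3.59 1.102 -2.133
vertex -2.004 3.066 -2.072
endloop
endfacet

endsolid


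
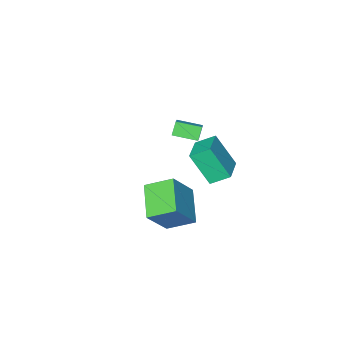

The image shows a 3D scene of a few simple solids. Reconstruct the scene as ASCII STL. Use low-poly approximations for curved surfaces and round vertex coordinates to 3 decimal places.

solid 
facet normal -0.602 -0.063 -0.796
outer loop
vertex 2.118 1.344 2.608
vertex 1.109 2.299 3.295
vertex 3.021 2.874 1.805
endloop
endfacet
facet normal 0.651 -0.617 -0.443
outer loop
vertex 4.231 3.001 3.405
vertex 2.118 1.344 2.608
vertex 3.021 2.874 1.805
endloop
endfacet
facet normal -0.602 -0.063 -0.796
outer loop
vertex 3.021 2.874 1.805
vertex 1.109 2.299 3.295
vertex 2.012 3.83 2.492
endloop
endfacet
facet normal 0.463 0.785 -0.412
outer loop
vertex 2.012 3.83 2.492
vertex 4.231 3.001 3.405
vertex 3.021 2.874 1.805
endloop
endfacet
facet normal -0.462 -0.785 0.412
outer loop
vertex 2.118 1.344 2.608
vertex 2.319 2.426 4.895
vertex 1.109 2.299 3.295
endloop
endfacet
facet normal 0.651 -0.616 -0.444
outer loop
vertex 3.328 1.47 4.208
vertex 2.118 1.344 2.608
vertex 4.231 3.001 3.405
endloop
endfacet
facet normal -0.463 -0.785 0.412
outer loop
vertex 3.328 1.47 4.208
vertex 2.319 2.426 4.895
vertex 2.118 1.344 2.608
endloop
endfacet
facet normal -0.651 0.616 0.443
outer loop
vertex 1.109 2.299 3.295
vertex 2.319 2.426 4.895
vertex 2.012 3.83 2.492
endloop
endfacet
facet normal 0.463 0.785 -0.412
outer loop
vertex 3.222 3.956 4.092
vertex 4.231 3.001 3.405
vertex 2.012 3.83 2.492
endloop
endfacet
facet normal -0.651 0.617 0.443
outer loop
vertex 2.012 3.83 2.492
vertex 2.319 2.426 4.895
vertex 3.222 3.956 4.092
endloop
endfacet
facet normal 0.602 0.063 0.796
outer loop
vertex 3.222 3.956 4.092
vertex 3.328 1.47 4.208
vertex 4.231 3.001 3.405
endloop
endfacet
facet normal 0.602 0.063 0.796
outer loop
vertex 2.319 2.426 4.895
vertex 3.328 1.47 4.208
vertex 3.222 3.956 4.092
endloop
endfacet
facet normal -0.491 -0.285 0.823
outer loop
vertex -2.062 -3.637 2.73
vertex -3.009 -2.674 2.499
vertex -2.513 -4.191 2.269
endloop
endfacet
facet normal 0.691 -0.703 0.169
outer loop
vertex -2.091 -3.946 1.561
vertex -2.062 -3.637 2.73
vertex -2.513 -4.191 2.269
endloop
endfacet
facet normal -0.491 -0.285 0.823
outer loop
vertex -2.513 -4.191 2.269
vertex -3.009 -2.674 2.499
vertex -3.46 -3.228 2.038
endloop
endfacet
facet normal -0.531 -0.652 -0.542
outer loop
vertex -3.46 -3.228 2.038
vertex -2.091 -3.946 1.561
vertex -2.513 -4.191 2.269
endloop
endfacet
facet normal 0.531 0.652 0.542
outer loop
vertex -2.062 -3.637 2.73
vertex -2.587 -2.429 1.791
vertex -3.009 -2.674 2.499
endloop
endfacet
facet normal 0.691 -0.703 0.169
outer loop
vertex -1.64 -3.392 2.022
vertex -2.062 -3.637 2.73
vertex -2.091 -3.946 1.561
endloop
endfacet
facet normal 0.531 0.652 0.542
outer loop
vertex -1.64 -3.392 2.022
vertex -2.587 -2.429 1.791
vertex -2.062 -3.637 2.73
endloop
endfacet
facet normal -0.691 0.703 -0.169
outer loop
vertex -3.009 -2.674 2.499
vertex -2.587 -2.429 1.791
vertex -3.46 -3.228 2.038
endloop
endfacet
facet normal -0.531 -0.652 -0.542
outer loop
vertex -3.038 -2.983 1.33
vertex -2.091 -3.946 1.561
vertex -3.46 -3.228 2.038
endloop
endfacet
facet normal -0.691 0.703 -0.169
outer loop
vertex -3.46 -3.228 2.038
vertex -2.587 -2.429 1.791
vertex -3.038 -2.983 1.33
endloop
endfacet
facet normal 0.491 0.285 -0.823
outer loop
vertex -3.038 -2.983 1.33
vertex -1.64 -3.392 2.022
vertex -2.091 -3.946 1.561
endloop
endfacet
facet normal 0.491 0.285 -0.823
outer loop
vertex -2.587 -2.429 1.791
vertex -1.64 -3.392 2.022
vertex -3.038 -2.983 1.33
endloop
endfacet
facet normal -0.710 -0.680 -0.182
outer loop
vertex -1.799 -1.588 2.626
vertex -2.586 -0.934 3.253
vertex -2.329 -0.574 0.901
endloop
endfacet
facet normal 0.656 -0.545 -0.522
outer loop
vertex -1.214 0.494 1.187
vertex -1.799 -1.588 2.626
vertex -2.329 -0.574 0.901
endloop
endfacet
facet normal -0.710 -0.680 -0.182
outer loop
vertex -2.329 -0.574 0.901
vertex -2.586 -0.934 3.253
vertex -3.116 0.08 1.528
endloop
endfacet
facet normal -0.256 0.490 -0.833
outer loop
vertex -3.116 0.08 1.528
vertex -1.214 0.494 1.187
vertex -2.329 -0.574 0.901
endloop
endfacet
facet normal 0.256 -0.490 0.833
outer loop
vertex -1.799 -1.588 2.626
vertex -1.471 0.134 3.539
vertex -2.586 -0.934 3.253
endloop
endfacet
facet normal 0.656 -0.545 -0.522
outer loop
vertex -0.684 -0.52 2.912
vertex -1.799 -1.588 2.626
vertex -1.214 0.494 1.187
endloop
endfacet
facet normal 0.256 -0.490 0.833
outer loop
vertex -0.684 -0.52 2.912
vertex -1.471 0.134 3.539
vertex -1.799 -1.588 2.626
endloop
endfacet
facet normal -0.656 0.545 0.522
outer loop
vertex -2.586 -0.934 3.253
vertex -1.471 0.134 3.539
vertex -3.116 0.08 1.528
endloop
endfacet
facet normal -0.256 0.490 -0.833
outer loop
vertex -2.001 1.148 1.814
vertex -1.214 0.494 1.187
vertex -3.116 0.08 1.528
endloop
endfacet
facet normal -0.656 0.545 0.522
outer loop
vertex -3.116 0.08 1.528
vertex -1.471 0.134 3.539
vertex -2.001 1.148 1.814
endloop
endfacet
facet normal 0.710 0.680 0.182
outer loop
vertex -2.001 1.148 1.814
vertex -0.684 -0.52 2.912
vertex -1.214 0.494 1.187
endloop
endfacet
facet normal 0.710 0.680 0.182
outer loop
vertex -1.471 0.134 3.539
vertex -0.684 -0.52 2.912
vertex -2.001 1.148 1.814
endloop
endfacet

endsolid


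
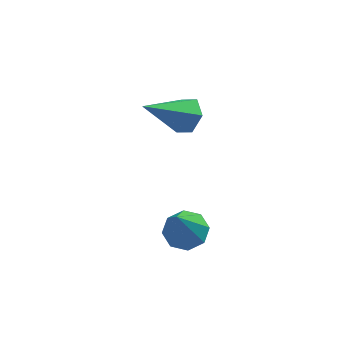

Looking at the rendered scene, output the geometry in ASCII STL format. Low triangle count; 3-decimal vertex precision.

solid 
facet normal 0.119 0.483 -0.868
outer loop
vertex 2.927 -3.953 -0.516
vertex 2.278 -3.482 -0.343
vertex 3.085 -3.431 -0.204
endloop
endfacet
facet normal 0.866 -0.422 0.268
outer loop
vertex 2.927 -3.953 -0.516
vertex 3.085 -3.431 -0.204
vertex 2.022 -4.518 1.523
endloop
endfacet
facet normal 0.119 0.482 -0.868
outer loop
vertex 3.085 -3.431 -0.204
vertex 2.278 -3.482 -0.343
vertex 2.77 -2.939 0.026
endloop
endfacet
facet normal 0.768 0.209 0.605
outer loop
vertex 3.085 -3.431 -0.204
vertex 2.77 -2.939 0.026
vertex 2.022 -4.518 1.523
endloop
endfacet
facet normal 0.119 0.482 -0.868
outer loop
vertex 2.77 -2.939 0.026
vertex 2.278 -3.482 -0.343
vertex 2.167 -2.765 0.04
endloop
endfacet
facet normal 0.197 0.624 0.756
outer loop
vertex 2.77 -2.939 0.026
vertex 2.167 -2.765 0.04
vertex 2.022 -4.518 1.523
endloop
endfacet
facet normal 0.120 0.482 -0.868
outer loop
vertex 2.167 -2.765 0.04
vertex 2.278 -3.482 -0.343
vertex 1.629 -3.011 -0.171
endloop
endfacet
facet normal -0.513 0.579 0.634
outer loop
vertex 2.167 -2.765 0.04
vertex 1.629 -3.011 -0.171
vertex 2.022 -4.518 1.523
endloop
endfacet
facet normal 0.120 0.482 -0.868
outer loop
vertex 1.629 -3.011 -0.171
vertex 2.278 -3.482 -0.343
vertex 1.471 -3.532 -0.482
endloop
endfacet
facet normal -0.945 0.102 0.310
outer loop
vertex 1.629 -3.011 -0.171
vertex 1.471 -3.532 -0.482
vertex 2.022 -4.518 1.523
endloop
endfacet
facet normal 0.120 0.482 -0.868
outer loop
vertex 1.471 -3.532 -0.482
vertex 2.278 -3.482 -0.343
vertex 1.786 -4.024 -0.712
endloop
endfacet
facet normal -0.848 -0.530 -0.028
outer loop
vertex 1.471 -3.532 -0.482
vertex 1.786 -4.024 -0.712
vertex 2.022 -4.518 1.523
endloop
endfacet
facet normal 0.120 0.482 -0.868
outer loop
vertex 1.786 -4.024 -0.712
vertex 2.278 -3.482 -0.343
vertex 2.389 -4.199 -0.726
endloop
endfacet
facet normal -0.278 -0.944 -0.179
outer loop
vertex 1.786 -4.024 -0.712
vertex 2.389 -4.199 -0.726
vertex 2.022 -4.518 1.523
endloop
endfacet
facet normal 0.118 0.482 -0.868
outer loop
vertex 2.389 -4.199 -0.726
vertex 2.278 -3.482 -0.343
vertex 2.927 -3.953 -0.516
endloop
endfacet
facet normal 0.433 -0.899 -0.057
outer loop
vertex 2.389 -4.199 -0.726
vertex 2.927 -3.953 -0.516
vertex 2.022 -4.518 1.523
endloop
endfacet
facet normal 0.706 0.393 -0.589
outer loop
vertex 2.459 0.85 2.863
vertex 2.119 0.507 2.226
vertex 1.897 1.242 2.451
endloop
endfacet
facet normal -0.138 0.617 0.775
outer loop
vertex 2.459 0.85 2.863
vertex 1.897 1.242 2.451
vertex 0.621 -0.327 3.474
endloop
endfacet
facet normal 0.706 0.393 -0.589
outer loop
vertex 1.897 1.242 2.451
vertex 2.119 0.507 2.226
vertex 1.556 0.899 1.813
endloop
endfacet
facet normal -0.757 0.651 0.055
outer loop
vertex 1.897 1.242 2.451
vertex 1.556 0.899 1.813
vertex 0.621 -0.327 3.474
endloop
endfacet
facet normal 0.706 0.393 -0.589
outer loop
vertex 1.556 0.899 1.813
vertex 2.119 0.507 2.226
vertex 1.778 0.164 1.588
endloop
endfacet
facet normal -0.839 -0.089 -0.538
outer loop
vertex 1.556 0.899 1.813
vertex 1.778 0.164 1.588
vertex 0.621 -0.327 3.474
endloop
endfacet
facet normal 0.707 0.393 -0.589
outer loop
vertex 1.778 0.164 1.588
vertex 2.119 0.507 2.226
vertex 2.34 -0.228 2.001
endloop
endfacet
facet normal -0.301 -0.862 -0.409
outer loop
vertex 1.778 0.164 1.588
vertex 2.34 -0.228 2.001
vertex 0.621 -0.327 3.474
endloop
endfacet
facet normal 0.706 0.393 -0.589
outer loop
vertex 2.34 -0.228 2.001
vertex 2.119 0.507 2.226
vertex 2.681 0.115 2.638
endloop
endfacet
facet normal 0.319 -0.895 0.312
outer loop
vertex 2.34 -0.228 2.001
vertex 2.681 0.115 2.638
vertex 0.621 -0.327 3.474
endloop
endfacet
facet normal 0.706 0.393 -0.589
outer loop
vertex 2.681 0.115 2.638
vertex 2.119 0.507 2.226
vertex 2.459 0.85 2.863
endloop
endfacet
facet normal 0.400 -0.156 0.903
outer loop
vertex 2.681 0.115 2.638
vertex 2.459 0.85 2.863
vertex 0.621 -0.327 3.474
endloop
endfacet

endsolid


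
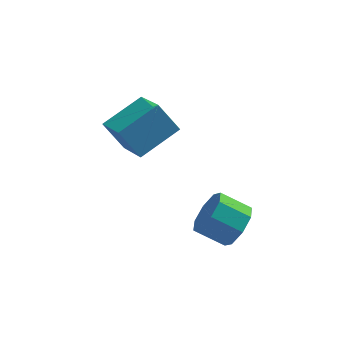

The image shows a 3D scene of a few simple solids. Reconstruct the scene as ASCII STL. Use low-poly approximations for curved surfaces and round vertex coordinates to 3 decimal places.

solid 
facet normal 0.834 -0.218 -0.506
outer loop
vertex 3.11 -1.842 -0.956
vertex 2.662 -1.575 -1.809
vertex 3.206 -1.1 -1.117
endloop
endfacet
facet normal 0.537 0.112 0.836
outer loop
vertex 3.11 -1.842 -0.956
vertex 3.206 -1.1 -1.117
vertex 1.926 -1.533 -0.237
endloop
endfacet
facet normal 0.537 0.113 0.836
outer loop
vertex 1.926 -1.533 -0.237
vertex 3.206 -1.1 -1.117
vertex 2.021 -0.791 -0.398
endloop
endfacet
facet normal -0.835 0.217 0.506
outer loop
vertex 1.926 -1.533 -0.237
vertex 2.021 -0.791 -0.398
vertex 1.478 -1.265 -1.091
endloop
endfacet
facet normal 0.834 -0.219 -0.506
outer loop
vertex 3.206 -1.1 -1.117
vertex 2.662 -1.575 -1.809
vertex 2.984 -0.636 -1.684
endloop
endfacet
facet normal 0.468 0.765 0.443
outer loop
vertex 3.206 -1.1 -1.117
vertex 2.984 -0.636 -1.684
vertex 2.021 -0.791 -0.398
endloop
endfacet
facet normal 0.468 0.765 0.443
outer loop
vertex 2.021 -0.791 -0.398
vertex 2.984 -0.636 -1.684
vertex 1.799 -0.327 -0.965
endloop
endfacet
facet normal -0.835 0.218 0.505
outer loop
vertex 2.021 -0.791 -0.398
vertex 1.799 -0.327 -0.965
vertex 1.478 -1.265 -1.091
endloop
endfacet
facet normal 0.834 -0.219 -0.506
outer loop
vertex 2.984 -0.636 -1.684
vertex 2.662 -1.575 -1.809
vertex 2.573 -0.722 -2.324
endloop
endfacet
facet normal 0.125 0.970 -0.211
outer loop
vertex 2.984 -0.636 -1.684
vertex 2.573 -0.722 -2.324
vertex 1.799 -0.327 -0.965
endloop
endfacet
facet normal 0.125 0.970 -0.211
outer loop
vertex 1.799 -0.327 -0.965
vertex 2.573 -0.722 -2.324
vertex 1.388 -0.413 -1.605
endloop
endfacet
facet normal -0.834 0.217 0.507
outer loop
vertex 1.799 -0.327 -0.965
vertex 1.388 -0.413 -1.605
vertex 1.478 -1.265 -1.091
endloop
endfacet
facet normal 0.834 -0.219 -0.506
outer loop
vertex 2.573 -0.722 -2.324
vertex 2.662 -1.575 -1.809
vertex 2.214 -1.307 -2.663
endloop
endfacet
facet normal -0.291 0.607 -0.740
outer loop
vertex 2.573 -0.722 -2.324
vertex 2.214 -1.307 -2.663
vertex 1.388 -0.413 -1.605
endloop
endfacet
facet normal -0.291 0.607 -0.740
outer loop
vertex 1.388 -0.413 -1.605
vertex 2.214 -1.307 -2.663
vertex 1.03 -0.998 -1.944
endloop
endfacet
facet normal -0.835 0.217 0.506
outer loop
vertex 1.388 -0.413 -1.605
vertex 1.03 -0.998 -1.944
vertex 1.478 -1.265 -1.091
endloop
endfacet
facet normal 0.835 -0.217 -0.506
outer loop
vertex 2.214 -1.307 -2.663
vertex 2.662 -1.575 -1.809
vertex 2.119 -2.049 -2.502
endloop
endfacet
facet normal -0.537 -0.113 -0.836
outer loop
vertex 2.214 -1.307 -2.663
vertex 2.119 -2.049 -2.502
vertex 1.03 -0.998 -1.944
endloop
endfacet
facet normal -0.537 -0.112 -0.836
outer loop
vertex 1.03 -0.998 -1.944
vertex 2.119 -2.049 -2.502
vertex 0.934 -1.74 -1.783
endloop
endfacet
facet normal -0.834 0.218 0.506
outer loop
vertex 1.03 -0.998 -1.944
vertex 0.934 -1.74 -1.783
vertex 1.478 -1.265 -1.091
endloop
endfacet
facet normal 0.835 -0.218 -0.505
outer loop
vertex 2.119 -2.049 -2.502
vertex 2.662 -1.575 -1.809
vertex 2.341 -2.513 -1.935
endloop
endfacet
facet normal -0.468 -0.765 -0.443
outer loop
vertex 2.119 -2.049 -2.502
vertex 2.341 -2.513 -1.935
vertex 0.934 -1.74 -1.783
endloop
endfacet
facet normal -0.468 -0.765 -0.443
outer loop
vertex 0.934 -1.74 -1.783
vertex 2.341 -2.513 -1.935
vertex 1.156 -2.204 -1.216
endloop
endfacet
facet normal -0.834 0.219 0.506
outer loop
vertex 0.934 -1.74 -1.783
vertex 1.156 -2.204 -1.216
vertex 1.478 -1.265 -1.091
endloop
endfacet
facet normal 0.834 -0.217 -0.507
outer loop
vertex 2.341 -2.513 -1.935
vertex 2.662 -1.575 -1.809
vertex 2.752 -2.427 -1.295
endloop
endfacet
facet normal -0.125 -0.970 0.211
outer loop
vertex 2.341 -2.513 -1.935
vertex 2.752 -2.427 -1.295
vertex 1.156 -2.204 -1.216
endloop
endfacet
facet normal -0.125 -0.970 0.211
outer loop
vertex 1.156 -2.204 -1.216
vertex 2.752 -2.427 -1.295
vertex 1.567 -2.118 -0.576
endloop
endfacet
facet normal -0.834 0.219 0.506
outer loop
vertex 1.156 -2.204 -1.216
vertex 1.567 -2.118 -0.576
vertex 1.478 -1.265 -1.091
endloop
endfacet
facet normal 0.835 -0.217 -0.506
outer loop
vertex 2.752 -2.427 -1.295
vertex 2.662 -1.575 -1.809
vertex 3.11 -1.842 -0.956
endloop
endfacet
facet normal 0.291 -0.607 0.740
outer loop
vertex 2.752 -2.427 -1.295
vertex 3.11 -1.842 -0.956
vertex 1.567 -2.118 -0.576
endloop
endfacet
facet normal 0.291 -0.607 0.740
outer loop
vertex 1.567 -2.118 -0.576
vertex 3.11 -1.842 -0.956
vertex 1.926 -1.533 -0.237
endloop
endfacet
facet normal -0.834 0.219 0.506
outer loop
vertex 1.567 -2.118 -0.576
vertex 1.926 -1.533 -0.237
vertex 1.478 -1.265 -1.091
endloop
endfacet
facet normal -0.783 -0.497 -0.376
outer loop
vertex -0.961 0.917 0.339
vertex -1.792 1.311 1.549
vertex -1.569 2.607 -0.628
endloop
endfacet
facet normal 0.547 -0.259 -0.796
outer loop
vertex 0.012 3.609 0.131
vertex -0.961 0.917 0.339
vertex -1.569 2.607 -0.628
endloop
endfacet
facet normal -0.783 -0.496 -0.376
outer loop
vertex -1.569 2.607 -0.628
vertex -1.792 1.311 1.549
vertex -2.4 3.001 0.583
endloop
endfacet
facet normal -0.298 0.829 -0.474
outer loop
vertex -2.4 3.001 0.583
vertex 0.012 3.609 0.131
vertex -1.569 2.607 -0.628
endloop
endfacet
facet normal 0.298 -0.829 0.474
outer loop
vertex -0.961 0.917 0.339
vertex -0.211 2.313 2.308
vertex -1.792 1.311 1.549
endloop
endfacet
facet normal 0.546 -0.259 -0.797
outer loop
vertex 0.62 1.919 1.097
vertex -0.961 0.917 0.339
vertex 0.012 3.609 0.131
endloop
endfacet
facet normal 0.298 -0.829 0.474
outer loop
vertex 0.62 1.919 1.097
vertex -0.211 2.313 2.308
vertex -0.961 0.917 0.339
endloop
endfacet
facet normal -0.546 0.259 0.797
outer loop
vertex -1.792 1.311 1.549
vertex -0.211 2.313 2.308
vertex -2.4 3.001 0.583
endloop
endfacet
facet normal -0.298 0.829 -0.474
outer loop
vertex -0.819 4.003 1.341
vertex 0.012 3.609 0.131
vertex -2.4 3.001 0.583
endloop
endfacet
facet normal -0.546 0.259 0.797
outer loop
vertex -2.4 3.001 0.583
vertex -0.211 2.313 2.308
vertex -0.819 4.003 1.341
endloop
endfacet
facet normal 0.783 0.496 0.376
outer loop
vertex -0.819 4.003 1.341
vertex 0.62 1.919 1.097
vertex 0.012 3.609 0.131
endloop
endfacet
facet normal 0.783 0.496 0.376
outer loop
vertex -0.211 2.313 2.308
vertex 0.62 1.919 1.097
vertex -0.819 4.003 1.341
endloop
endfacet

endsolid


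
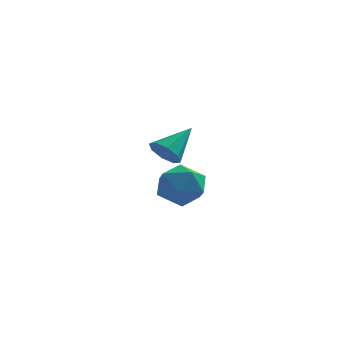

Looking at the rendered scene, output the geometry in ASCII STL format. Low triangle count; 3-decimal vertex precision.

solid 
facet normal -0.525 -0.631 -0.572
outer loop
vertex 0.465 1.813 3.227
vertex -0.169 2.378 3.186
vertex 0.526 2.22 2.722
endloop
endfacet
facet normal 0.981 -0.190 -0.035
outer loop
vertex 0.465 1.813 3.227
vertex 0.526 2.22 2.722
vertex 0.849 3.602 4.294
endloop
endfacet
facet normal -0.525 -0.631 -0.571
outer loop
vertex 0.526 2.22 2.722
vertex -0.169 2.378 3.186
vertex 0.179 2.719 2.489
endloop
endfacet
facet normal 0.812 0.345 -0.470
outer loop
vertex 0.526 2.22 2.722
vertex 0.179 2.719 2.489
vertex 0.849 3.602 4.294
endloop
endfacet
facet normal -0.526 -0.631 -0.571
outer loop
vertex 0.179 2.719 2.489
vertex -0.169 2.378 3.186
vertex -0.371 3.018 2.665
endloop
endfacet
facet normal 0.282 0.816 -0.504
outer loop
vertex 0.179 2.719 2.489
vertex -0.371 3.018 2.665
vertex 0.849 3.602 4.294
endloop
endfacet
facet normal -0.524 -0.631 -0.572
outer loop
vertex -0.371 3.018 2.665
vertex -0.169 2.378 3.186
vertex -0.803 2.942 3.145
endloop
endfacet
facet normal -0.297 0.948 -0.117
outer loop
vertex -0.371 3.018 2.665
vertex -0.803 2.942 3.145
vertex 0.849 3.602 4.294
endloop
endfacet
facet normal -0.525 -0.631 -0.571
outer loop
vertex -0.803 2.942 3.145
vertex -0.169 2.378 3.186
vertex -0.864 2.536 3.65
endloop
endfacet
facet normal -0.587 0.664 0.463
outer loop
vertex -0.803 2.942 3.145
vertex -0.864 2.536 3.65
vertex 0.849 3.602 4.294
endloop
endfacet
facet normal -0.525 -0.631 -0.571
outer loop
vertex -0.864 2.536 3.65
vertex -0.169 2.378 3.186
vertex -0.517 2.037 3.882
endloop
endfacet
facet normal -0.418 0.128 0.900
outer loop
vertex -0.864 2.536 3.65
vertex -0.517 2.037 3.882
vertex 0.849 3.602 4.294
endloop
endfacet
facet normal -0.525 -0.631 -0.571
outer loop
vertex -0.517 2.037 3.882
vertex -0.169 2.378 3.186
vertex 0.033 1.738 3.707
endloop
endfacet
facet normal 0.111 -0.342 0.933
outer loop
vertex -0.517 2.037 3.882
vertex 0.033 1.738 3.707
vertex 0.849 3.602 4.294
endloop
endfacet
facet normal -0.525 -0.631 -0.571
outer loop
vertex 0.033 1.738 3.707
vertex -0.169 2.378 3.186
vertex 0.465 1.813 3.227
endloop
endfacet
facet normal 0.690 -0.474 0.547
outer loop
vertex 0.033 1.738 3.707
vertex 0.465 1.813 3.227
vertex 0.849 3.602 4.294
endloop
endfacet
facet normal -0.127 -0.091 0.988
outer loop
vertex 0.994 -1.64 3.974
vertex 0.405 -2.634 3.806
vertex 1.563 -2.659 3.953
endloop
endfacet
facet normal 0.481 0.251 0.840
outer loop
vertex 0.994 -1.64 3.974
vertex 1.563 -2.659 3.953
vertex 2.015 -1.727 3.416
endloop
endfacet
facet normal 0.320 0.830 0.457
outer loop
vertex 0.994 -1.64 3.974
vertex 2.015 -1.727 3.416
vertex 1.138 -1.125 2.937
endloop
endfacet
facet normal -0.388 0.846 0.366
outer loop
vertex 0.994 -1.64 3.974
vertex 1.138 -1.125 2.937
vertex 0.142 -1.686 3.178
endloop
endfacet
facet normal -0.664 0.276 0.695
outer loop
vertex 0.994 -1.64 3.974
vertex 0.142 -1.686 3.178
vertex 0.405 -2.634 3.806
endloop
endfacet
facet normal 0.883 -0.177 0.435
outer loop
vertex 2.015 -1.727 3.416
vertex 1.563 -2.659 3.953
vertex 2.058 -2.774 2.902
endloop
endfacet
facet normal -0.101 -0.732 0.674
outer loop
vertex 1.563 -2.659 3.953
vertex 0.405 -2.634 3.806
vertex 1.062 -3.335 3.143
endloop
endfacet
facet normal -0.970 -0.137 0.199
outer loop
vertex 0.405 -2.634 3.806
vertex 0.142 -1.686 3.178
vertex 0.185 -2.733 2.664
endloop
endfacet
facet normal -0.523 0.785 -0.332
outer loop
vertex 0.142 -1.686 3.178
vertex 1.138 -1.125 2.937
vertex 0.637 -1.801 2.127
endloop
endfacet
facet normal 0.623 0.760 -0.186
outer loop
vertex 1.138 -1.125 2.937
vertex 2.015 -1.727 3.416
vertex 1.795 -1.826 2.274
endloop
endfacet
facet normal 0.388 -0.846 -0.366
outer loop
vertex 1.206 -2.82 2.106
vertex 2.058 -2.774 2.902
vertex 1.062 -3.335 3.143
endloop
endfacet
facet normal -0.320 -0.830 -0.457
outer loop
vertex 1.206 -2.82 2.106
vertex 1.062 -3.335 3.143
vertex 0.185 -2.733 2.664
endloop
endfacet
facet normal -0.481 -0.251 -0.840
outer loop
vertex 1.206 -2.82 2.106
vertex 0.185 -2.733 2.664
vertex 0.637 -1.801 2.127
endloop
endfacet
facet normal 0.127 0.091 -0.988
outer loop
vertex 1.206 -2.82 2.106
vertex 0.637 -1.801 2.127
vertex 1.795 -1.826 2.274
endloop
endfacet
facet normal 0.664 -0.276 -0.695
outer loop
vertex 1.206 -2.82 2.106
vertex 1.795 -1.826 2.274
vertex 2.058 -2.774 2.902
endloop
endfacet
facet normal 0.523 -0.785 0.332
outer loop
vertex 1.062 -3.335 3.143
vertex 2.058 -2.774 2.902
vertex 1.563 -2.659 3.953
endloop
endfacet
facet normal -0.623 -0.760 0.186
outer loop
vertex 0.185 -2.733 2.664
vertex 1.062 -3.335 3.143
vertex 0.405 -2.634 3.806
endloop
endfacet
facet normal -0.883 0.177 -0.435
outer loop
vertex 0.637 -1.801 2.127
vertex 0.185 -2.733 2.664
vertex 0.142 -1.686 3.178
endloop
endfacet
facet normal 0.101 0.732 -0.674
outer loop
vertex 1.795 -1.826 2.274
vertex 0.637 -1.801 2.127
vertex 1.138 -1.125 2.937
endloop
endfacet
facet normal 0.970 0.137 -0.199
outer loop
vertex 2.058 -2.774 2.902
vertex 1.795 -1.826 2.274
vertex 2.015 -1.727 3.416
endloop
endfacet

endsolid


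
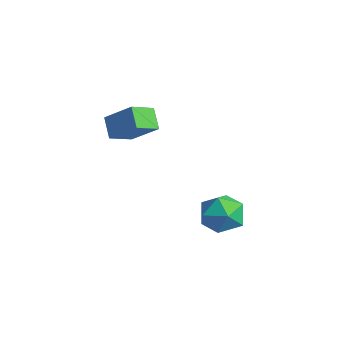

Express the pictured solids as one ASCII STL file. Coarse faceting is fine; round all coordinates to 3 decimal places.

solid 
facet normal -0.971 0.141 0.192
outer loop
vertex -2.092 4.109 -0.605
vertex -2.05 3.532 0.034
vertex -1.897 4.365 0.195
endloop
endfacet
facet normal -0.674 0.735 -0.071
outer loop
vertex -2.092 4.109 -0.605
vertex -1.897 4.365 0.195
vertex -1.47 4.692 -0.478
endloop
endfacet
facet normal -0.399 0.581 -0.710
outer loop
vertex -2.092 4.109 -0.605
vertex -1.47 4.692 -0.478
vertex -1.359 4.062 -1.056
endloop
endfacet
facet normal -0.526 -0.110 -0.843
outer loop
vertex -2.092 4.109 -0.605
vertex -1.359 4.062 -1.056
vertex -1.717 3.344 -0.739
endloop
endfacet
facet normal -0.879 -0.381 -0.286
outer loop
vertex -2.092 4.109 -0.605
vertex -1.717 3.344 -0.739
vertex -2.05 3.532 0.034
endloop
endfacet
facet normal -0.138 0.922 0.360
outer loop
vertex -1.47 4.692 -0.478
vertex -1.897 4.365 0.195
vertex -1.043 4.476 0.239
endloop
endfacet
facet normal -0.618 -0.038 0.785
outer loop
vertex -1.897 4.365 0.195
vertex -2.05 3.532 0.034
vertex -1.401 3.758 0.556
endloop
endfacet
facet normal -0.469 -0.883 0.013
outer loop
vertex -2.05 3.532 0.034
vertex -1.717 3.344 -0.739
vertex -1.29 3.128 -0.022
endloop
endfacet
facet normal 0.104 -0.444 -0.890
outer loop
vertex -1.717 3.344 -0.739
vertex -1.359 4.062 -1.056
vertex -0.863 3.455 -0.695
endloop
endfacet
facet normal 0.308 0.672 -0.674
outer loop
vertex -1.359 4.062 -1.056
vertex -1.47 4.692 -0.478
vertex -0.71 4.288 -0.534
endloop
endfacet
facet normal 0.526 0.110 0.843
outer loop
vertex -0.668 3.711 0.105
vertex -1.043 4.476 0.239
vertex -1.401 3.758 0.556
endloop
endfacet
facet normal 0.399 -0.581 0.710
outer loop
vertex -0.668 3.711 0.105
vertex -1.401 3.758 0.556
vertex -1.29 3.128 -0.022
endloop
endfacet
facet normal 0.674 -0.735 0.071
outer loop
vertex -0.668 3.711 0.105
vertex -1.29 3.128 -0.022
vertex -0.863 3.455 -0.695
endloop
endfacet
facet normal 0.971 -0.141 -0.192
outer loop
vertex -0.668 3.711 0.105
vertex -0.863 3.455 -0.695
vertex -0.71 4.288 -0.534
endloop
endfacet
facet normal 0.879 0.381 0.286
outer loop
vertex -0.668 3.711 0.105
vertex -0.71 4.288 -0.534
vertex -1.043 4.476 0.239
endloop
endfacet
facet normal -0.104 0.444 0.890
outer loop
vertex -1.401 3.758 0.556
vertex -1.043 4.476 0.239
vertex -1.897 4.365 0.195
endloop
endfacet
facet normal -0.308 -0.672 0.674
outer loop
vertex -1.29 3.128 -0.022
vertex -1.401 3.758 0.556
vertex -2.05 3.532 0.034
endloop
endfacet
facet normal 0.138 -0.922 -0.360
outer loop
vertex -0.863 3.455 -0.695
vertex -1.29 3.128 -0.022
vertex -1.717 3.344 -0.739
endloop
endfacet
facet normal 0.618 0.038 -0.785
outer loop
vertex -0.71 4.288 -0.534
vertex -0.863 3.455 -0.695
vertex -1.359 4.062 -1.056
endloop
endfacet
facet normal 0.469 0.883 -0.013
outer loop
vertex -1.043 4.476 0.239
vertex -0.71 4.288 -0.534
vertex -1.47 4.692 -0.478
endloop
endfacet
facet normal -0.687 -0.394 -0.611
outer loop
vertex -4.308 1.223 3.505
vertex -4.473 2.108 3.119
vertex -3.686 1.075 2.901
endloop
endfacet
facet normal 0.168 -0.903 0.395
outer loop
vertex -2.787 1.592 3.701
vertex -4.308 1.223 3.505
vertex -3.686 1.075 2.901
endloop
endfacet
facet normal -0.687 -0.395 -0.610
outer loop
vertex -3.686 1.075 2.901
vertex -4.473 2.108 3.119
vertex -3.851 1.96 2.514
endloop
endfacet
facet normal 0.708 -0.168 -0.686
outer loop
vertex -3.851 1.96 2.514
vertex -2.787 1.592 3.701
vertex -3.686 1.075 2.901
endloop
endfacet
facet normal -0.707 0.168 0.687
outer loop
vertex -4.308 1.223 3.505
vertex -3.574 2.625 3.919
vertex -4.473 2.108 3.119
endloop
endfacet
facet normal 0.168 -0.903 0.394
outer loop
vertex -3.409 1.74 4.306
vertex -4.308 1.223 3.505
vertex -2.787 1.592 3.701
endloop
endfacet
facet normal -0.708 0.168 0.686
outer loop
vertex -3.409 1.74 4.306
vertex -3.574 2.625 3.919
vertex -4.308 1.223 3.505
endloop
endfacet
facet normal -0.169 0.903 -0.394
outer loop
vertex -4.473 2.108 3.119
vertex -3.574 2.625 3.919
vertex -3.851 1.96 2.514
endloop
endfacet
facet normal 0.708 -0.167 -0.686
outer loop
vertex -2.952 2.477 3.315
vertex -2.787 1.592 3.701
vertex -3.851 1.96 2.514
endloop
endfacet
facet normal -0.168 0.903 -0.394
outer loop
vertex -3.851 1.96 2.514
vertex -3.574 2.625 3.919
vertex -2.952 2.477 3.315
endloop
endfacet
facet normal 0.687 0.394 0.610
outer loop
vertex -2.952 2.477 3.315
vertex -3.409 1.74 4.306
vertex -2.787 1.592 3.701
endloop
endfacet
facet normal 0.687 0.395 0.610
outer loop
vertex -3.574 2.625 3.919
vertex -3.409 1.74 4.306
vertex -2.952 2.477 3.315
endloop
endfacet

endsolid


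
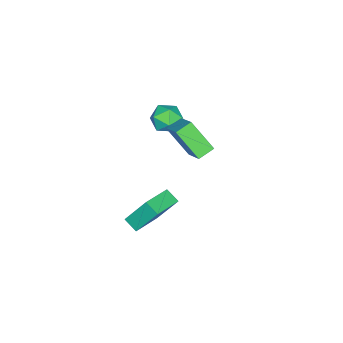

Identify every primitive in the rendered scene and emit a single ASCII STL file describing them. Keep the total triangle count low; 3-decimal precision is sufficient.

solid 
facet normal 0.378 0.923 -0.077
outer loop
vertex -0.661 0.765 1.79
vertex -1.082 1.002 2.568
vertex -0.234 0.657 2.592
endloop
endfacet
facet normal 0.815 0.443 -0.374
outer loop
vertex -0.661 0.765 1.79
vertex -0.234 0.657 2.592
vertex -0.175 0.007 1.951
endloop
endfacet
facet normal 0.452 0.102 -0.886
outer loop
vertex -0.661 0.765 1.79
vertex -0.175 0.007 1.951
vertex -0.985 -0.05 1.531
endloop
endfacet
facet normal -0.209 0.371 -0.905
outer loop
vertex -0.661 0.765 1.79
vertex -0.985 -0.05 1.531
vertex -1.546 0.564 1.912
endloop
endfacet
facet normal -0.255 0.878 -0.406
outer loop
vertex -0.661 0.765 1.79
vertex -1.546 0.564 1.912
vertex -1.082 1.002 2.568
endloop
endfacet
facet normal 0.992 -0.034 0.126
outer loop
vertex -0.175 0.007 1.951
vertex -0.234 0.657 2.592
vertex -0.294 -0.224 2.828
endloop
endfacet
facet normal 0.285 0.742 0.607
outer loop
vertex -0.234 0.657 2.592
vertex -1.082 1.002 2.568
vertex -0.855 0.39 3.209
endloop
endfacet
facet normal -0.739 0.669 0.076
outer loop
vertex -1.082 1.002 2.568
vertex -1.546 0.564 1.912
vertex -1.665 0.333 2.789
endloop
endfacet
facet normal -0.663 -0.151 -0.733
outer loop
vertex -1.546 0.564 1.912
vertex -0.985 -0.05 1.531
vertex -1.606 -0.317 2.148
endloop
endfacet
facet normal 0.405 -0.585 -0.702
outer loop
vertex -0.985 -0.05 1.531
vertex -0.175 0.007 1.951
vertex -0.758 -0.662 2.172
endloop
endfacet
facet normal 0.209 -0.371 0.905
outer loop
vertex -1.179 -0.425 2.95
vertex -0.294 -0.224 2.828
vertex -0.855 0.39 3.209
endloop
endfacet
facet normal -0.452 -0.102 0.886
outer loop
vertex -1.179 -0.425 2.95
vertex -0.855 0.39 3.209
vertex -1.665 0.333 2.789
endloop
endfacet
facet normal -0.815 -0.443 0.374
outer loop
vertex -1.179 -0.425 2.95
vertex -1.665 0.333 2.789
vertex -1.606 -0.317 2.148
endloop
endfacet
facet normal -0.378 -0.923 0.077
outer loop
vertex -1.179 -0.425 2.95
vertex -1.606 -0.317 2.148
vertex -0.758 -0.662 2.172
endloop
endfacet
facet normal 0.255 -0.878 0.406
outer loop
vertex -1.179 -0.425 2.95
vertex -0.758 -0.662 2.172
vertex -0.294 -0.224 2.828
endloop
endfacet
facet normal 0.663 0.151 0.733
outer loop
vertex -0.855 0.39 3.209
vertex -0.294 -0.224 2.828
vertex -0.234 0.657 2.592
endloop
endfacet
facet normal -0.405 0.585 0.702
outer loop
vertex -1.665 0.333 2.789
vertex -0.855 0.39 3.209
vertex -1.082 1.002 2.568
endloop
endfacet
facet normal -0.992 0.034 -0.126
outer loop
vertex -1.606 -0.317 2.148
vertex -1.665 0.333 2.789
vertex -1.546 0.564 1.912
endloop
endfacet
facet normal -0.285 -0.742 -0.607
outer loop
vertex -0.758 -0.662 2.172
vertex -1.606 -0.317 2.148
vertex -0.985 -0.05 1.531
endloop
endfacet
facet normal 0.739 -0.669 -0.076
outer loop
vertex -0.294 -0.224 2.828
vertex -0.758 -0.662 2.172
vertex -0.175 0.007 1.951
endloop
endfacet
facet normal -0.961 0.134 -0.243
outer loop
vertex 0.718 1.026 -1.585
vertex 0.93 1.764 -2.017
vertex 0.991 -0.022 -3.242
endloop
endfacet
facet normal -0.240 -0.838 0.490
outer loop
vertex 2.73 -0.264 -2.803
vertex 0.718 1.026 -1.585
vertex 0.991 -0.022 -3.242
endloop
endfacet
facet normal -0.961 0.133 -0.242
outer loop
vertex 0.991 -0.022 -3.242
vertex 0.93 1.764 -2.017
vertex 1.202 0.715 -3.674
endloop
endfacet
facet normal 0.138 -0.530 -0.837
outer loop
vertex 1.202 0.715 -3.674
vertex 2.73 -0.264 -2.803
vertex 0.991 -0.022 -3.242
endloop
endfacet
facet normal -0.138 0.530 0.837
outer loop
vertex 0.718 1.026 -1.585
vertex 2.669 1.522 -1.578
vertex 0.93 1.764 -2.017
endloop
endfacet
facet normal -0.240 -0.838 0.491
outer loop
vertex 2.458 0.785 -1.146
vertex 0.718 1.026 -1.585
vertex 2.73 -0.264 -2.803
endloop
endfacet
facet normal -0.138 0.530 0.837
outer loop
vertex 2.458 0.785 -1.146
vertex 2.669 1.522 -1.578
vertex 0.718 1.026 -1.585
endloop
endfacet
facet normal 0.240 0.837 -0.491
outer loop
vertex 0.93 1.764 -2.017
vertex 2.669 1.522 -1.578
vertex 1.202 0.715 -3.674
endloop
endfacet
facet normal 0.138 -0.530 -0.837
outer loop
vertex 2.942 0.474 -3.235
vertex 2.73 -0.264 -2.803
vertex 1.202 0.715 -3.674
endloop
endfacet
facet normal 0.240 0.838 -0.490
outer loop
vertex 1.202 0.715 -3.674
vertex 2.669 1.522 -1.578
vertex 2.942 0.474 -3.235
endloop
endfacet
facet normal 0.961 -0.134 0.243
outer loop
vertex 2.942 0.474 -3.235
vertex 2.458 0.785 -1.146
vertex 2.73 -0.264 -2.803
endloop
endfacet
facet normal 0.961 -0.133 0.242
outer loop
vertex 2.669 1.522 -1.578
vertex 2.458 0.785 -1.146
vertex 2.942 0.474 -3.235
endloop
endfacet
facet normal -0.573 -0.588 -0.571
outer loop
vertex 0.545 0.906 3.13
vertex -0.216 1.33 3.457
vertex 0.647 2.175 1.719
endloop
endfacet
facet normal 0.818 -0.456 -0.351
outer loop
vertex 1.656 3.21 2.723
vertex 0.545 0.906 3.13
vertex 0.647 2.175 1.719
endloop
endfacet
facet normal -0.573 -0.588 -0.571
outer loop
vertex 0.647 2.175 1.719
vertex -0.216 1.33 3.457
vertex -0.114 2.599 2.046
endloop
endfacet
facet normal 0.053 0.668 -0.742
outer loop
vertex -0.114 2.599 2.046
vertex 1.656 3.21 2.723
vertex 0.647 2.175 1.719
endloop
endfacet
facet normal -0.053 -0.668 0.742
outer loop
vertex 0.545 0.906 3.13
vertex 0.793 2.365 4.461
vertex -0.216 1.33 3.457
endloop
endfacet
facet normal 0.818 -0.456 -0.351
outer loop
vertex 1.554 1.941 4.134
vertex 0.545 0.906 3.13
vertex 1.656 3.21 2.723
endloop
endfacet
facet normal -0.053 -0.668 0.742
outer loop
vertex 1.554 1.941 4.134
vertex 0.793 2.365 4.461
vertex 0.545 0.906 3.13
endloop
endfacet
facet normal -0.818 0.456 0.351
outer loop
vertex -0.216 1.33 3.457
vertex 0.793 2.365 4.461
vertex -0.114 2.599 2.046
endloop
endfacet
facet normal 0.053 0.668 -0.742
outer loop
vertex 0.895 3.634 3.05
vertex 1.656 3.21 2.723
vertex -0.114 2.599 2.046
endloop
endfacet
facet normal -0.818 0.456 0.351
outer loop
vertex -0.114 2.599 2.046
vertex 0.793 2.365 4.461
vertex 0.895 3.634 3.05
endloop
endfacet
facet normal 0.573 0.588 0.571
outer loop
vertex 0.895 3.634 3.05
vertex 1.554 1.941 4.134
vertex 1.656 3.21 2.723
endloop
endfacet
facet normal 0.573 0.588 0.571
outer loop
vertex 0.793 2.365 4.461
vertex 1.554 1.941 4.134
vertex 0.895 3.634 3.05
endloop
endfacet

endsolid
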